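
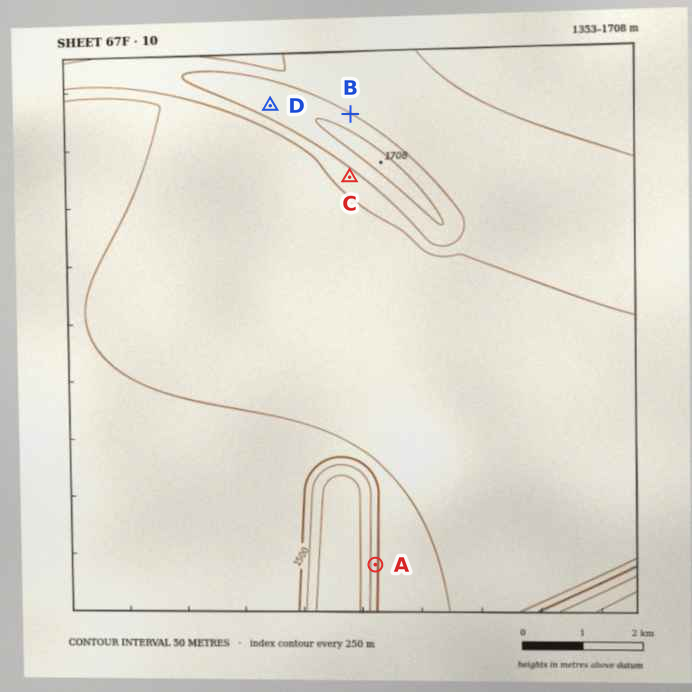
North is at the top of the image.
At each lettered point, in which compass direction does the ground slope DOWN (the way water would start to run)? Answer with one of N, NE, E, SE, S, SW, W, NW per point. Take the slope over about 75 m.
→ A W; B NE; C SW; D SW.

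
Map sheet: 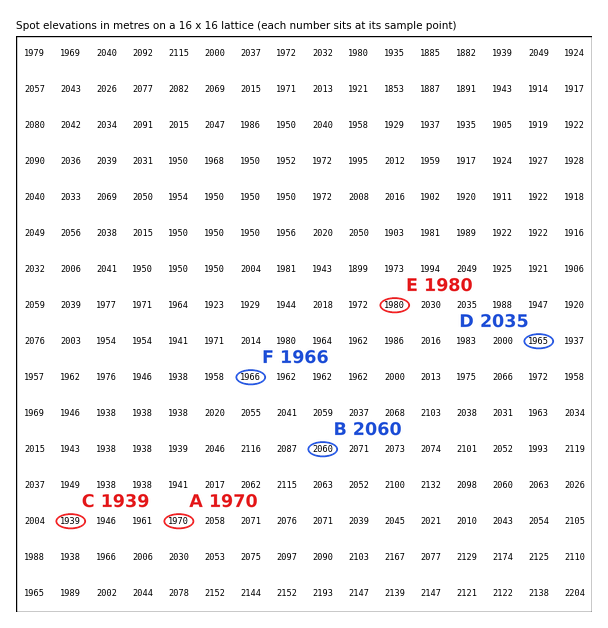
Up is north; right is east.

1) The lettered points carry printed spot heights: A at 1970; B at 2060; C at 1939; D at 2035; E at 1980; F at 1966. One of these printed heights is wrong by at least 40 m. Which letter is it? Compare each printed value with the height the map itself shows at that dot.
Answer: D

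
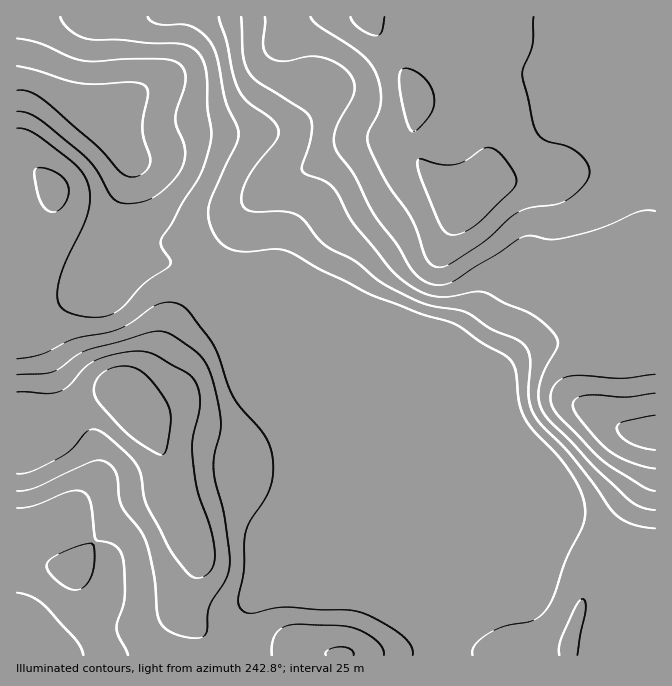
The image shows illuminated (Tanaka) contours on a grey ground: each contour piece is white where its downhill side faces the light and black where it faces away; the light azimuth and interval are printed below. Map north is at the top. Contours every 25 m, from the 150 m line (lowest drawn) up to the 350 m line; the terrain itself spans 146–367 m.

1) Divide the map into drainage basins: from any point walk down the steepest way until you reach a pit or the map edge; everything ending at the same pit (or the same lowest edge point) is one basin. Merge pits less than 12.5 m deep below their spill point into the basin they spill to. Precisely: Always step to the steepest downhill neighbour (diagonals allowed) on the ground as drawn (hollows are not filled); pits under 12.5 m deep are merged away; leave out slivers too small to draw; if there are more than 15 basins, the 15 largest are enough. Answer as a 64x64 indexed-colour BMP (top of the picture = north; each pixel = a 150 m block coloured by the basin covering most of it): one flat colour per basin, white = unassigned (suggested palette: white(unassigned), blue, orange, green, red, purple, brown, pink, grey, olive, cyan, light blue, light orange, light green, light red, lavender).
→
<image width="64" height="64" href="data:image/bmp;base64,Qk12CAAAAAAAAHYAAAAoAAAAQAAAAEAAAAABAAQAAAAAAAAIAAATCwAAEwsAABAAAAAAAAAA////ALR3HwAOf/8ALKAsACgn1gC9Z5QAS1aMAMJ34wB/f38AIr28AM++FwDox64AeLv/AIrfmACWmP8A1bDFACIiIiIiIiIiIiERERERERERERERERERERERERERERERIiIiIiIiIiIiIREREREREREREREREREREREREREREREiIiIiIiIiIiIRERERERERERERERERERERERERERERESIiIiIiIiIiIRERERERERERERERERERERERERERERERIiIiIiIiIiIhEREREREREREREREREREREREREREREREiIiIiIiIiIiERERERERERERERERERERERERERERERESIiIiIiIiIiIRERERERERERERERERERERERERERERERIiIiIiIiIiIiEREREREREREREREREREREREREREREREiIiIiIiIiIiIRERERERERERERERERERERERERERERESIiIiIiIiIiIhERERERERERERERERERERERERERERERIiIiIiIiIiIiEREREREREREREREREREREREREREREREiIiIiIiIiIiIRERERERERERERERERERERERERERERESIiIiIiIiIiIRERERERERERERERERERERERERERERERIiIiIiIiIiIhEREREREREREREREREREREREREREREREiIiIiIiIiIhERERERERERERERERERERERERERERERESIiIiIiIiIiERERERERERERERERERERERERERERERERIiIiIiIiIiIREREREREREREREREREREREREREREREREiIiIiIiIiIRERERERERERERERERERERERERERERERESIiIiIiIiIhERERERERERERERERERERERERERERERERIiIiIiIiIiEREREREREREREREREREREREREREREREREiIiIiIiIiIRERERERERERERERERERERERERERERERERESIiIiIiIREREREREREREREREREREREREREREREREREREiIiIiIRERERERERERERERERERERERERERERERERERERIiIiIhERERERERERERERERERERERERERERERERERERESIiIhEREREREREREREREREREREREREREREREREREREREiIhERERERERERERERERERERERERERERERERERERERERERERERERERERERERERERERERERERERERERERERERERERERERERERERERERERERERERERERERERERERERERERERERERERERERERERERERERERERERERERERERERERERERERERERERERERERERERERERERERERERERERERERERERERERERERERERERERERERERERERERERERERERERERERERERERERERERERERERERERERERERERERERERERERERERERERERERERERERERERERERERERERERERERERERERERERERERERERERERERERERERERERERERERERERERERERERERERERERERERERERERERERERERERERERERERERERERERERERERERERERERERERERERERERERERERERERERERERERERERERERERERERERERERERERERERERERERERERERERERERERERERERERERERERERERERERERERERERERERERERERERERERERERERERERERERERERERERERERERERERERERERERERERERERERERERERERERERERERERERERERERERERERERERERERERERERERERERERERERERERERERERERERERERERERERERERERERERERERERERERERERERERERERERERERERERERERERERERERERERERERERERERERERERERERERERERERERERERERERERERERERERERERERERERERERERERERERERERERERERERERERERERERERERERERERERERERERERERERERERERERERERERERERERERERERERERERERERERERERERERERERERERERERERERERERERERERERERERERERERERERERERERERERERERERERERERERERERERERERERERERERERERERERERERERERERERERERERERERERERERERERERERERERERERERERERERERERERERERERERERERERERERERERERERERERERERERERERERERERERERERERERERERERERERERERERERERERERERERERERERERERERERERERERERERERERERERERERERERERERERERERERERERERERERERERERERERERERERERERERERERERERERERERERERERERERERERERERERERERERERERERERERERERERERERERERERERERERERERERERERERERERERERERERERERERERERERERERERERERERERERERERERERERERERERERERERERERERERERERERERERERERERERERERERERERERERERERERERERERERERERERERERERERERERERERERERERERERERERERERERERERERERERERERERERERERERERERERERERERERERERERERERERERERERERERERERERERERERERERERERERERERERERERERERERERERERERERERERERERERERERERERERERERERERERERERERERERERERERERERERERERERERERERERERERER"/>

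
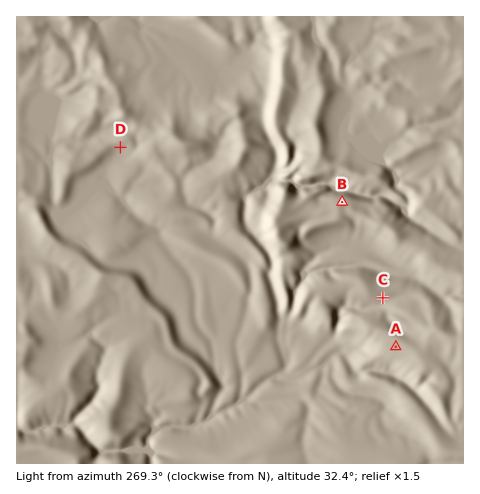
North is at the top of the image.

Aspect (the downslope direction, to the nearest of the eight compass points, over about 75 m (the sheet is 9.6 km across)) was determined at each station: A SW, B N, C S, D S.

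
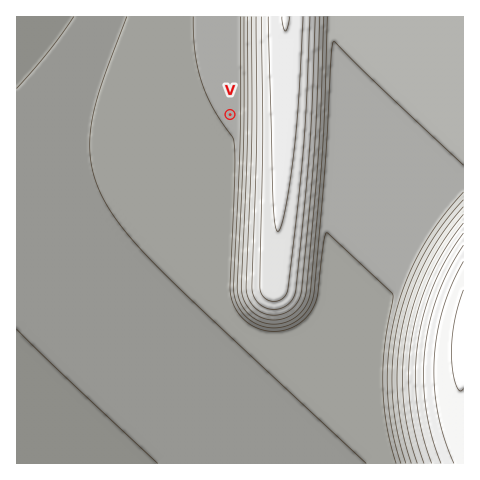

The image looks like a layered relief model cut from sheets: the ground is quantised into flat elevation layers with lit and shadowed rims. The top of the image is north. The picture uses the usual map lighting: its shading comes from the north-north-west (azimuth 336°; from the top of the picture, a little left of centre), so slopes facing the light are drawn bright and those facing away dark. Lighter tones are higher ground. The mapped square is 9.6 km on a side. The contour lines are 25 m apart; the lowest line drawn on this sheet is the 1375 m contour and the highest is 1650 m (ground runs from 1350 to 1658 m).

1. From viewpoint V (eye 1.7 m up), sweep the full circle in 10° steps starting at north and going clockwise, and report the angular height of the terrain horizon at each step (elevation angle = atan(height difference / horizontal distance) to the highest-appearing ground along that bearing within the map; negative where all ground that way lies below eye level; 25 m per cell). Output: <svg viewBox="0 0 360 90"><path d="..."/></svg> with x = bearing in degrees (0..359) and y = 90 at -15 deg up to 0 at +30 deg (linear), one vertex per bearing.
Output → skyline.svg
<svg viewBox="0 0 360 90"><path d="M0 60l10-4 10-5 10-3 10-4 10-3 10-2 10-2 10-1 10 0 10 0 10 1 10 2 10 2 10 3 10 4 10 3 10 4 10 5 10 1 10 0 10 0 10 0 10 0 10 0 10 0 10 0 10 0 10 0 10 0 10 0 10 0 10-1 10 0 10 0 10 0"/></svg>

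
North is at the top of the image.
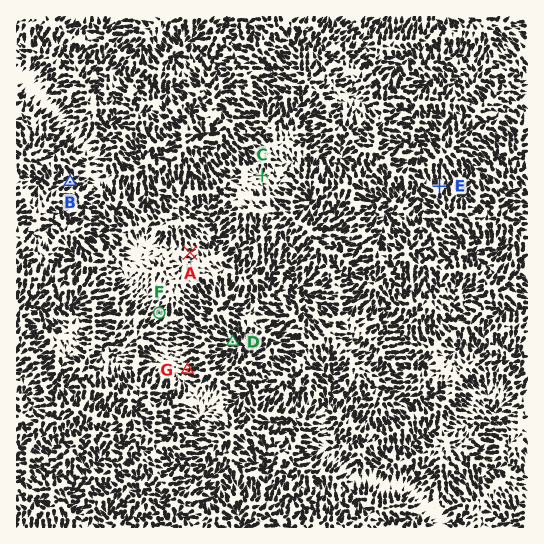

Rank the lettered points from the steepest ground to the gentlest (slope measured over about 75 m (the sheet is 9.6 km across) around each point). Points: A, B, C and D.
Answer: D B A C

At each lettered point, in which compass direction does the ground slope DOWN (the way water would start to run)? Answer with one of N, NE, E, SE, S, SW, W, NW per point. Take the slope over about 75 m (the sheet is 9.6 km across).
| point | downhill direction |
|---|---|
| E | N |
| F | NE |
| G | W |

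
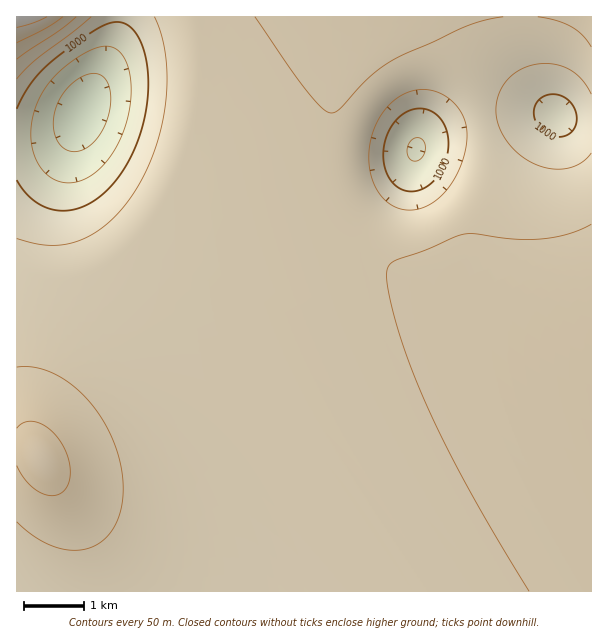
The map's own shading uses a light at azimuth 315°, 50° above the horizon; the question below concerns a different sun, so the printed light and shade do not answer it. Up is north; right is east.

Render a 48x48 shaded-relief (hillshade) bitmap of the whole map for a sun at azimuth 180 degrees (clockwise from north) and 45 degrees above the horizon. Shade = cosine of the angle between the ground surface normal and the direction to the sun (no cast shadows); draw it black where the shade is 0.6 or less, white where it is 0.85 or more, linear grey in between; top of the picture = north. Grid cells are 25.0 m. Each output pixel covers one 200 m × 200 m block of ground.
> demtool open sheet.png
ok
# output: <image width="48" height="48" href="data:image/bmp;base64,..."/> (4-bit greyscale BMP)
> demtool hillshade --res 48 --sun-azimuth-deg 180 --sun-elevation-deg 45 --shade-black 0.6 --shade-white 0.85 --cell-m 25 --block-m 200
<image width="48" height="48" href="data:image/bmp;base64,Qk32BAAAAAAAAHYAAAAoAAAAMAAAADAAAAABAAQAAAAAAIAEAAATCwAAEwsAABAAAAAAAAAAAAAAABEREQAiIiIAMzMzAERERABVVVUAZmZmAHd3dwCIiIgAmZmZAKqqqgC7u7sAzMzMAN3d3QDu7u4A////AHeIiHd3d3d3d3d3d3d3d3d3d3d3d3d3d3iIiId3d3d3d3d3d3d3d3d3d3d3d3d3d4iIiId3d3d3d3d3d3d3d3d3d3d3d3d3d4iIiId3d3d3d3d3d3d3d3d3d3d3d3d3d4iZiId3d3d3d3d3d3d3d3d3d3d3d3d3d4mZiId3d3d3d3d3d3d3d3d3d3d3d3d3d5mZiHd3d3d3d3d3d3d3d3d3d3d3d3d3d5mZiHd3d3d3d3d3d3d3d3d3d3d3d3d3d5mYh3dmZmZnd3d3d3d3d3d3d3d3d3d3d5mHdmZmZmZmd3d3d3d3d3d3d3d3d3d3d4h2ZmZmZmZmZ3d3d3d3d3d3d3d3d3d3d3ZlVWZmZmZmZ3d3d3d3d3d3d3d3d3d3d2VEVVZmZmZmZnd3d3d3d3d3d3d3d3d3d1RERVZmZmZmZnd3d3d3d3d3d3d3d3d3d0REVVZmZmZmZnd3d3d3d3d3d3d3d3d3d0REVVZmZmZmZmd3d3d3d3d3d3d3d3dmZkRFVWZmZmZmZmd3d3d3d3d3d3d3ZmZmZkRVVWZmZmZmZmd3d3d3d3d3d3ZmZmZmZlVVVmZmZmZmZmd3d3d3d3d3dmZmZmZmZlVVZmZmZmZmZmd3d3d3d3d2ZmZmZmZmZlVWZmZmZmZmZmd3d3d3d3ZmZmZmZmZmZlVmZmZmZmZmZmZ3d3d3d2ZmZmZmZmZmZmZmZmZmZmZmZmZ3d3d3dmZmZmZmZmZmZmZmZmZmZmZmZmZ3d3d2ZmZmZmZmZmZmZmZmZmZmZmZmZmZnd3dmZmZmZmZmZmZmZmZmZmZmZmZmZmZnd3ZmZmZmZmZmZmZmZmZmZmZmZmZmZmZmZmZmZmZmZmZmZmZmZmVVVVZmZmZmZmZmZmZmZmZmZmZmZmZmZlRERFVmZmZmZmZmZmZmZmZmZmZmZmZmZkQzM0RWZmZmZmZmZmZmZlVFVmZmZmZmZkMzIjNFZmZmZmZmZmZmZUMzRVZmZmVVVUMyIiM0VmZmZmZmZmZmZTIRI1VmZVVVVUMiIiI0VmZmZmZmZmZmVCAAAkVWVVVVVUMiIRIjRWZmZmZmZmZmVCEAATRVVVREREMyIhIjRWZmZmZmZmZmVDIhESRVVUQzREQzIiIjNFZmZmZndmZmZUREMjRVVEMzNFRDMyIjNFZmZmd3d3Z3ZmZmVEVVVEMiM2VUQzMzNFZnd3d3d3d3d4iHdmZlVEMzNHZlVUQzRFZnd3d3d3d3eJqpmHdmVURERYd3ZlVERVZnd3d3d3d3eau7upd2ZmZmZ5iIh2ZVVVZnd3d3d3d3eKvMy5h3d3iIiKqpmIdmVWZnd3d3d3d3eJvMy5h3eImqqbu7qph3ZmZnd3d3d3d3d4q7upiIiJqqqczMy6mHdmZ3d3d3d3d3d4iZmYiIiZqqqd3d3LqYd3d3d3d3d3d3d3eIiIiIiZqqme7+7cuph3d3d3d3d3d3d3d3d3eIiZmZmO//7ty6mHd3d3d3d3d3d3d3d3eIiJmZmO//7ty6mId3d3d3d3d3d3d3d3eIiImZiA=="/>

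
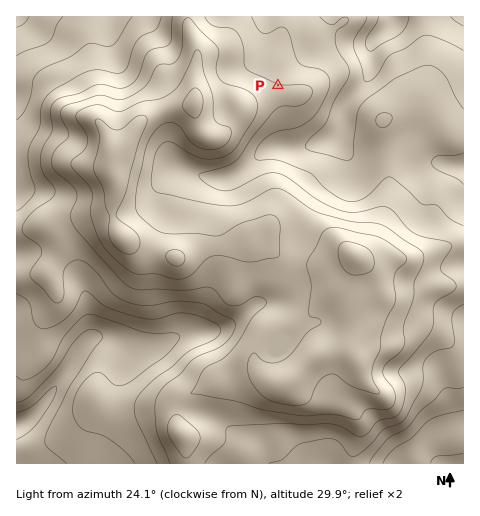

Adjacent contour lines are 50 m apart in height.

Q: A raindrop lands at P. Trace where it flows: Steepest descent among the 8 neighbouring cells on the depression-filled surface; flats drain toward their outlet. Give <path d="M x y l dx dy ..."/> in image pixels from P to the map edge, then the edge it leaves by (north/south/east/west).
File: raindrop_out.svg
<path d="M278 85l0-5 26-26 8-4 11-9 3-1 46 0 19-16 1-3 0-4"/>
exit: north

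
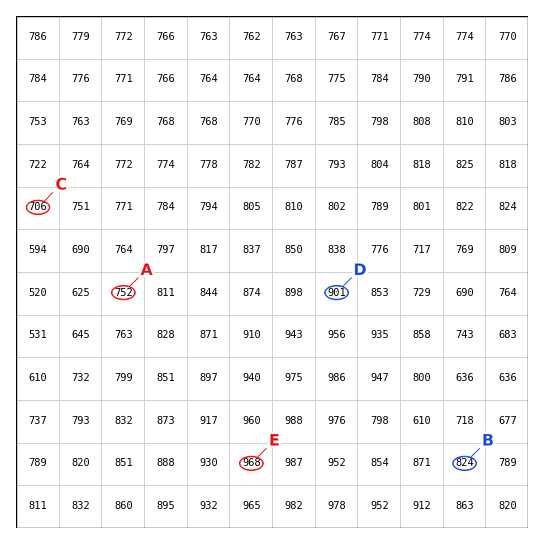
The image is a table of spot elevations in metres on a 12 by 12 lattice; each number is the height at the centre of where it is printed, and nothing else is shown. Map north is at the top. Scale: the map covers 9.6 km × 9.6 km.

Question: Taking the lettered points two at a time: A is below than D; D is above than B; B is above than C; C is below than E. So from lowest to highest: C A B D E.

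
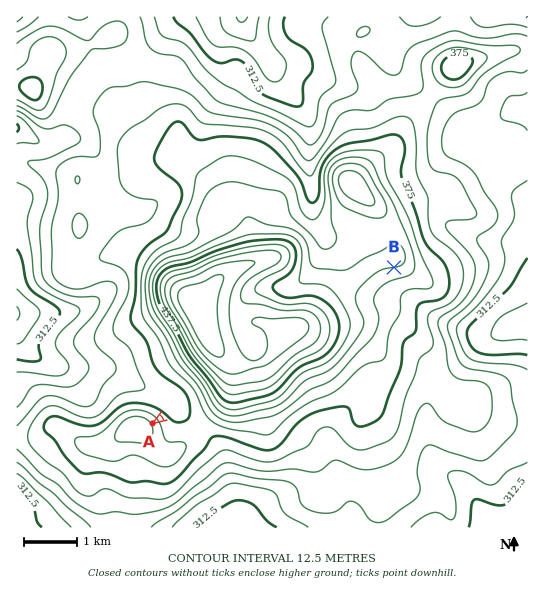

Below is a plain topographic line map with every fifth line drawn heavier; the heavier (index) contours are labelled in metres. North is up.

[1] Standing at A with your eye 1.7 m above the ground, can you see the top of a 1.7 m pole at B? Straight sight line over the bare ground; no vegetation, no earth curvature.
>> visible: false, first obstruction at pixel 202 391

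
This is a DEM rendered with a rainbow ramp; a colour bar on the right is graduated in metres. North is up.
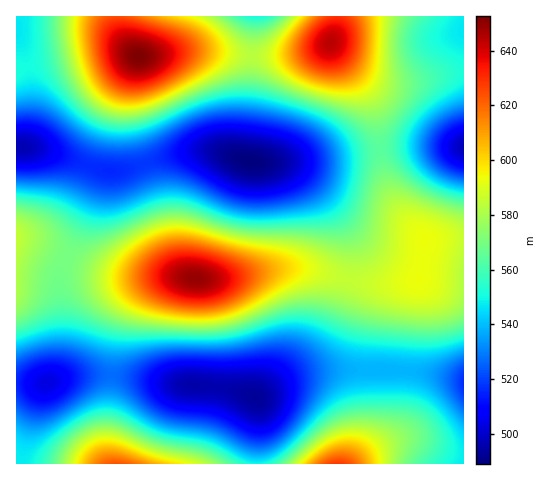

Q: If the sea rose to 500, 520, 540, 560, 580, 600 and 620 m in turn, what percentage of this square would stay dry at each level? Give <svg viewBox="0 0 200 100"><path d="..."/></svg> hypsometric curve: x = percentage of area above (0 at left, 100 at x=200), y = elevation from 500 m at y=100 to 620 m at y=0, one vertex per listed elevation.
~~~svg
<svg viewBox="0 0 200 100"><path d="M192 100l-24-17-30-16-38-17-40-17-32-16-13-17"/></svg>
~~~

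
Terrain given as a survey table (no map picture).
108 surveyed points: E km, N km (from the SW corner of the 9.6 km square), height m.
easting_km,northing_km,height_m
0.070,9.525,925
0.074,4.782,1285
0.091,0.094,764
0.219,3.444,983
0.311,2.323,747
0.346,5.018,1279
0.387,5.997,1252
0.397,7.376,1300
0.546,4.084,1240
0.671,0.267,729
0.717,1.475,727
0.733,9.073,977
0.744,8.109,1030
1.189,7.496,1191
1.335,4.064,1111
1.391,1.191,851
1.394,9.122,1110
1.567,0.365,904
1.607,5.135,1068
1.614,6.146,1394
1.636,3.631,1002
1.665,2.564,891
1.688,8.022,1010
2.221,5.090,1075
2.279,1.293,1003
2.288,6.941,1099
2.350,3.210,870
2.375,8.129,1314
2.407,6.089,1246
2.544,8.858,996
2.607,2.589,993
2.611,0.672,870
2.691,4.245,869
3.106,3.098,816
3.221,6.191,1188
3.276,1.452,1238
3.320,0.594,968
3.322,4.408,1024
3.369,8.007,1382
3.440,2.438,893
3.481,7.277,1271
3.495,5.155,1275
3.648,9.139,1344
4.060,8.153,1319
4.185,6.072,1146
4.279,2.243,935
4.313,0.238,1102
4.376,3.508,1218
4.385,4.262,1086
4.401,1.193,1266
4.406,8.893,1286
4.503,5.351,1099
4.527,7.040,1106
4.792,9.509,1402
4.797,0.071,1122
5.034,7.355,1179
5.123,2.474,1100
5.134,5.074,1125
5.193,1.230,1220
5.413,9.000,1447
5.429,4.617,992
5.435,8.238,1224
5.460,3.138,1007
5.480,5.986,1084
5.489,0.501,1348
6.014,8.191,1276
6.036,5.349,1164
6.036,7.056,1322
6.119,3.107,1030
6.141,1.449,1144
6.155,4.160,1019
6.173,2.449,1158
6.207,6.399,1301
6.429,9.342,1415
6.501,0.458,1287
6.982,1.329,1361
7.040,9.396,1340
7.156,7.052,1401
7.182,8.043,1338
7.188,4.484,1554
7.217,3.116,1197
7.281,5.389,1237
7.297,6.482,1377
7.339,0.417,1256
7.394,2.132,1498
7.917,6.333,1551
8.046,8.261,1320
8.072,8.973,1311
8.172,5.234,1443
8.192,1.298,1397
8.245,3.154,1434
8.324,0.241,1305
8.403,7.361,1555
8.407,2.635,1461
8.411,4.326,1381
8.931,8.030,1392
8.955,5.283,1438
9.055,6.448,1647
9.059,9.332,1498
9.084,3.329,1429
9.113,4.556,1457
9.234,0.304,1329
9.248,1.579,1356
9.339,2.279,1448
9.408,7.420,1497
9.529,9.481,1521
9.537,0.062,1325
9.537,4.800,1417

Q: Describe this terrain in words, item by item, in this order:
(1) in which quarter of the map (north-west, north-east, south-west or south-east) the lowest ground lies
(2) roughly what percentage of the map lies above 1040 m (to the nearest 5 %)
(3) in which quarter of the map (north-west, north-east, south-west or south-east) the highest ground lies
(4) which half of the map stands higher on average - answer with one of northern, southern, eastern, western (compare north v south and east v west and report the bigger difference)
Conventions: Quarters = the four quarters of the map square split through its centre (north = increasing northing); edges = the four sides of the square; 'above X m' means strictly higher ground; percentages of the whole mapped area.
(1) The lowest point lies in the south-west quarter of the map.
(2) About 75 % of the map lies above 1040 m.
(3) The highest ground is in the north-east quarter.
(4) On average the eastern half of the map is the higher ground.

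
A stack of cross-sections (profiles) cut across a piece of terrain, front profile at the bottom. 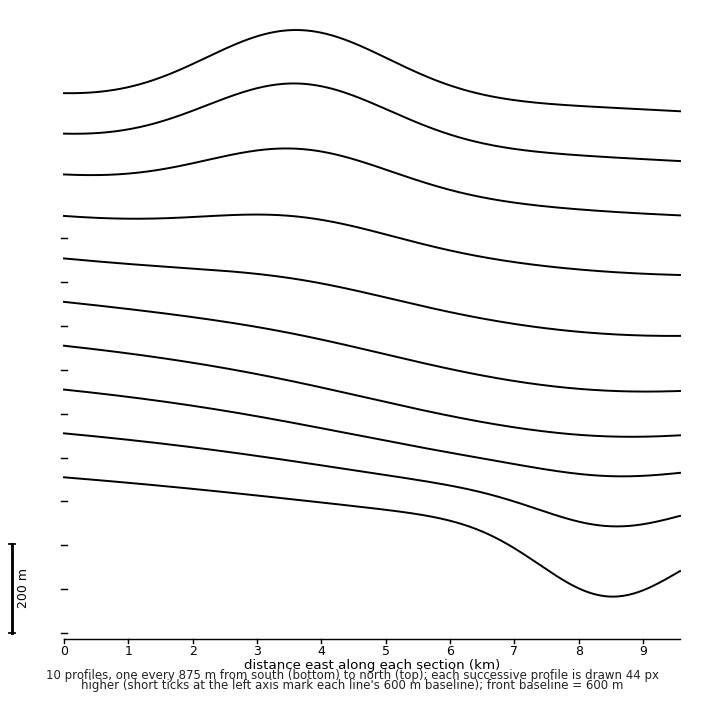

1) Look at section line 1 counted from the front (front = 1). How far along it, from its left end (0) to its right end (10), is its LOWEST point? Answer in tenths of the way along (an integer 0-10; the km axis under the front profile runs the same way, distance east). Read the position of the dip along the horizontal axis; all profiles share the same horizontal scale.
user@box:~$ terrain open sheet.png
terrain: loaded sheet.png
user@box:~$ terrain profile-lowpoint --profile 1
9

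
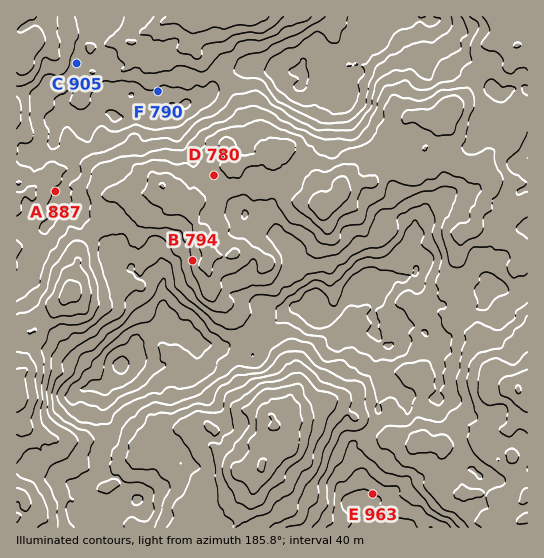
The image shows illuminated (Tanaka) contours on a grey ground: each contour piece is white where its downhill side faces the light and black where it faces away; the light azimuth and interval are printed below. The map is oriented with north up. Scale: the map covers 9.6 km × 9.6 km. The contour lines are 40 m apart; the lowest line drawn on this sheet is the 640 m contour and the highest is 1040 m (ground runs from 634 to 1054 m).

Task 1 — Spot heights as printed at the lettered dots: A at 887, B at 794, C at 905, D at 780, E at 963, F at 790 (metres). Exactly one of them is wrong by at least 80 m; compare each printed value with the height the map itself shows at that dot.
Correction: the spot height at F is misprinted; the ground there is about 930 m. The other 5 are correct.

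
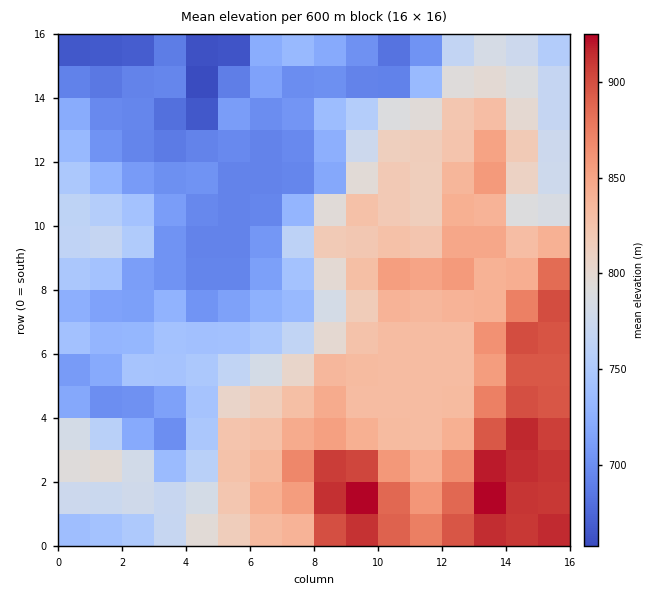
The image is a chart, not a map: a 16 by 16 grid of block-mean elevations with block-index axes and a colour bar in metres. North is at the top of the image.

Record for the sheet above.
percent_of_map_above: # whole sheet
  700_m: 84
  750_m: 62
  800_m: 44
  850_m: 18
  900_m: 7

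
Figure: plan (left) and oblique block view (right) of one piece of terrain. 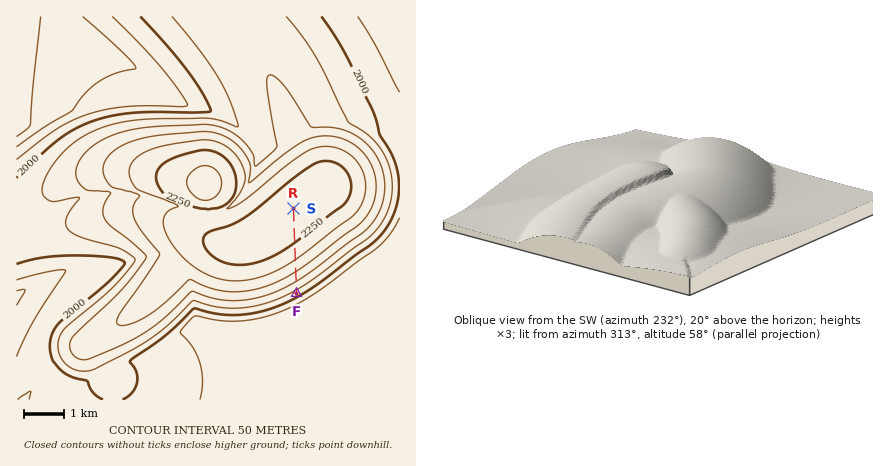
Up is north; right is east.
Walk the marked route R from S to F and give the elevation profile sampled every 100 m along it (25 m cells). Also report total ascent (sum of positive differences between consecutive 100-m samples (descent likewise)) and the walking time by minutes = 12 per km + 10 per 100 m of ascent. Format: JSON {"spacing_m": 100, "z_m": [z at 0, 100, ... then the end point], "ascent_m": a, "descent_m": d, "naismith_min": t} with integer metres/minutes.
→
{"spacing_m": 100, "z_m": [2285, 2285, 2284, 2282, 2279, 2275, 2269, 2263, 2255, 2246, 2236, 2224, 2211, 2197, 2181, 2165, 2146, 2127, 2106, 2083, 2059, 2033, 2026], "ascent_m": 0, "descent_m": 259, "naismith_min": 26}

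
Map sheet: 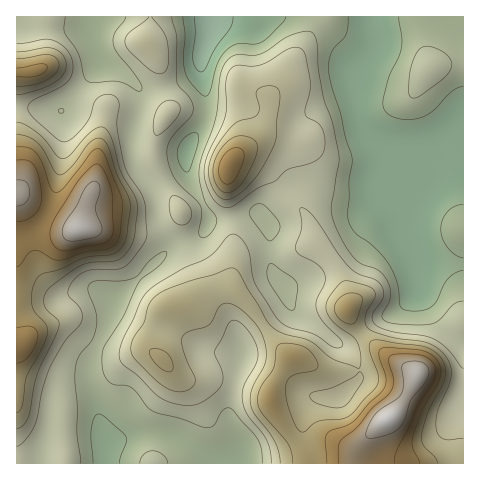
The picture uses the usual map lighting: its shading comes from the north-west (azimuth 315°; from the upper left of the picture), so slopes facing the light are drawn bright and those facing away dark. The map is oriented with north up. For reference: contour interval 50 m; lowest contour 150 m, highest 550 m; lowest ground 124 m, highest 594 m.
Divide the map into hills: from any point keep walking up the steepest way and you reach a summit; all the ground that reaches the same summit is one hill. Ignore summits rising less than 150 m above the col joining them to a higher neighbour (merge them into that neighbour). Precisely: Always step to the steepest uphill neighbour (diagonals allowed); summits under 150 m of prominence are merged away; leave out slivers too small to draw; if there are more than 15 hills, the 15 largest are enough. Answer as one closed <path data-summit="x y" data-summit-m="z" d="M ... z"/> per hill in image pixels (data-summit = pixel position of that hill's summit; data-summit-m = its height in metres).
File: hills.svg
<path data-summit="389 418" data-summit-m="594" d="M463 16l-174 1 16 3 14 8 21 20 11 14 2 5-1 11 8 47 4 7 24 23 2 6-4 19-10 9-22 5-20-1-37-9-18 10-16 16-1 6-10-3-25 6-18 1-5 12-5 6-31 11-37 37-19 14-5 26-15 30-4 12 2 18 15 55 0 23 359-1z"/><path data-summit="80 229" data-summit-m="583" d="M210 16l-194 1 1 447 88-1 0-22-15-55-2-18 4-12 15-30 5-26 19-14 37-37 31-11 5-6 5-10-3-12-18-36-2-22 17-29 3-11 0-16-6-34 10-31z"/><path data-summit="229 166" data-summit-m="484" d="M288 16l-77 1-1 14-10 31 6 34 0 16-2 8-18 32 0 17 4 12 16 29 3 10 18-1 25-6 10 3 1-6 16-16 18-10 37 9 20 1 22-5 10-9 4-19-2-6-24-23-4-7-8-47 1-11-2-5-11-14-21-20-14-8z"/>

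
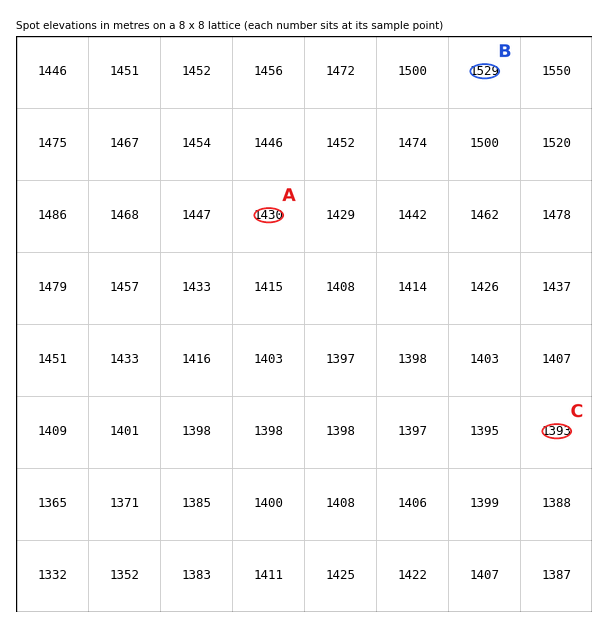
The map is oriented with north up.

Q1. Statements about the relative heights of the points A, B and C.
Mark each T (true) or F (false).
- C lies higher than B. F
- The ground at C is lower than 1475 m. T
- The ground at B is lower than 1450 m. F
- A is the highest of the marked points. F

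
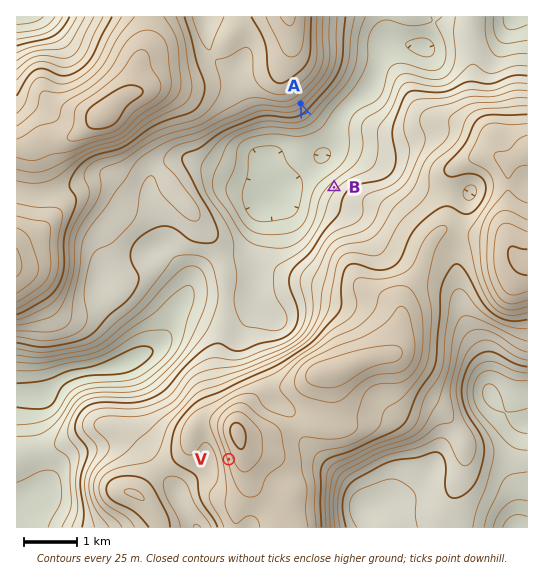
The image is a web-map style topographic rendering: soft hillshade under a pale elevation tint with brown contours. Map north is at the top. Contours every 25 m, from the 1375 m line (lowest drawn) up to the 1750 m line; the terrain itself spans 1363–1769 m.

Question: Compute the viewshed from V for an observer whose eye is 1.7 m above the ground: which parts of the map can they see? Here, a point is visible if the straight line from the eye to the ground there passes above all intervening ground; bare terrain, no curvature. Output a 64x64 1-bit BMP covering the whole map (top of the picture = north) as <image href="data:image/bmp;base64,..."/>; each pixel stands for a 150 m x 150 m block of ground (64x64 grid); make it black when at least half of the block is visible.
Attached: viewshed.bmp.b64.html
<image width="64" height="64" href="data:image/bmp;base64,Qk0+AgAAAAAAAD4AAAAoAAAAQAAAAEAAAAABAAEAAAAAAAACAAATCwAAEwsAAAIAAAAAAAAA////AAAAAAAAADgAAAAAAAAAeAAAAAAAAAD4MAAAAAAAAfjwAAAAAAAH+eAAAAAAAA/74AAAAAAAD//gAAAAAAAP/+AAAAAAAAfv4AAAAAAABgfgAAAAAIAAB+AAAAAAADAHgAAAAAAAMAOAAAAAAAAAAQAAAAAAAAAAAAAAAAAAAAAAAAAAAAAAAAAAAAAAAAAAAAAAAAAAAAAAAAAAAAAAAAAAAAAAAAAAAAAAAAAAAAAAAAAAAAAAAAAAAAAA+AAAAAAAAAD+AAAAAAAAAP8AAAAAAAAA/wAAAAAAAAD/AAAAAAAAAP8AAAAAAAAA/wAAAAAAAAD/gAAAAAAAAP+AAAAAAAAA/8AAAAAAAAD/4AAAAAAAAP/4AAAAAAAA//gAAAAAAAB/+AAAAAAAAB/4AAAAAAAAD/AAAAAAAAAH8AAAAAAAAAPwAAAAAAAAAfAAAAAAAAAH8AAAAAAAAH/wAAAAAAAA/+AAAAAAAAD/4AAAAAAAAP/wAAAAAAAAf/AAAAAAAAAP+AAAAAAAAAD4AAAAAAAAAHgAAAAAAAAAGAAAAAAAAAAIAAAAAAAAAAAAAAAAAAAAAAAAAAAAAAAAAAAAAAAAAAAAAAAAAAAAAAAAAAAAAAAAAAAAAAAAAAAAAAAAAAAAAAAAAAAAAAAAAAAAAAAAAAAAAAAAAAAAAAAAAAAAAA=="/>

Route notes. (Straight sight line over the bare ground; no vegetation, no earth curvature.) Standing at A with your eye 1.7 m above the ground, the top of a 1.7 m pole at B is visible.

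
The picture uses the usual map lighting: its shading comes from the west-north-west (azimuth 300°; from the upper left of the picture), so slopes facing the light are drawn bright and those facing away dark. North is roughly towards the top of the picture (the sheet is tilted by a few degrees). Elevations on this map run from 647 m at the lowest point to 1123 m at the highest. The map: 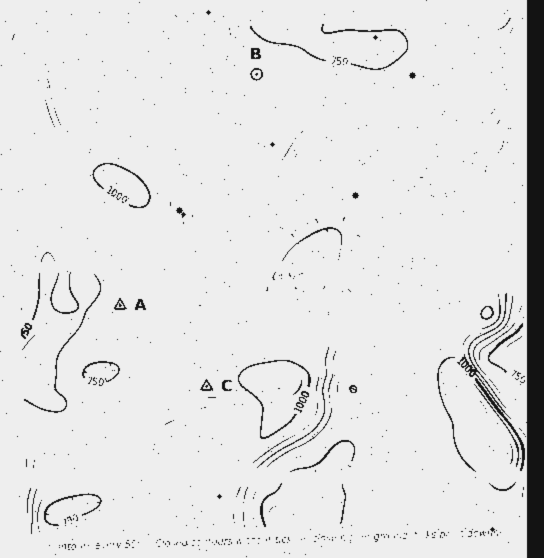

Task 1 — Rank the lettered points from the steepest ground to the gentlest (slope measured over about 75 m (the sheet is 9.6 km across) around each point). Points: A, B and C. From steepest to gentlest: B C A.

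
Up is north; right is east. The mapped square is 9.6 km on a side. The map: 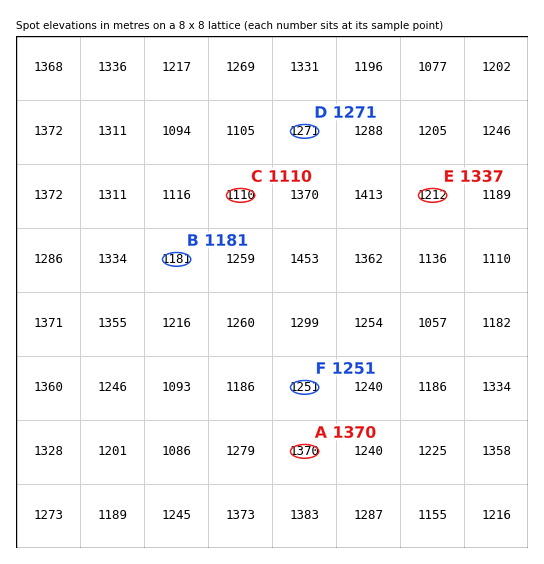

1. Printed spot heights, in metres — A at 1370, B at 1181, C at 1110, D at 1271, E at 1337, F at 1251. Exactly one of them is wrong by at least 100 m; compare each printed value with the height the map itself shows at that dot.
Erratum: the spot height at E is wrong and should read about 1212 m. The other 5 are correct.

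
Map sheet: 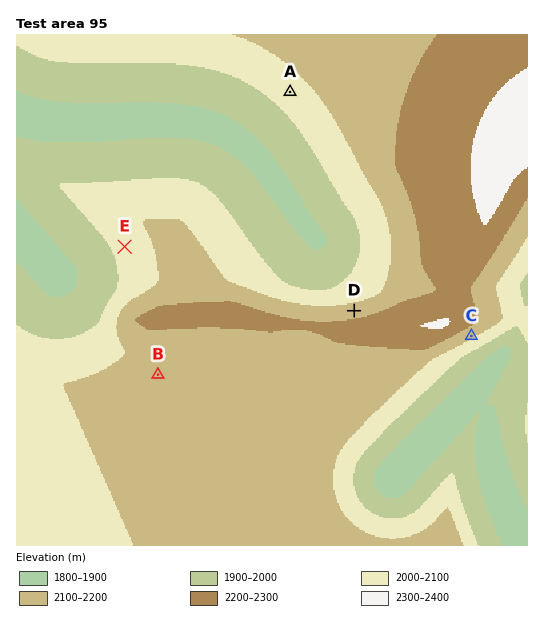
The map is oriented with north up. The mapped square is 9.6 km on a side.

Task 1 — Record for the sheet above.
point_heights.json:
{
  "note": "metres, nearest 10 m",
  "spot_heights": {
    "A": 2050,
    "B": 2110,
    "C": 2120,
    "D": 2150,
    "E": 2030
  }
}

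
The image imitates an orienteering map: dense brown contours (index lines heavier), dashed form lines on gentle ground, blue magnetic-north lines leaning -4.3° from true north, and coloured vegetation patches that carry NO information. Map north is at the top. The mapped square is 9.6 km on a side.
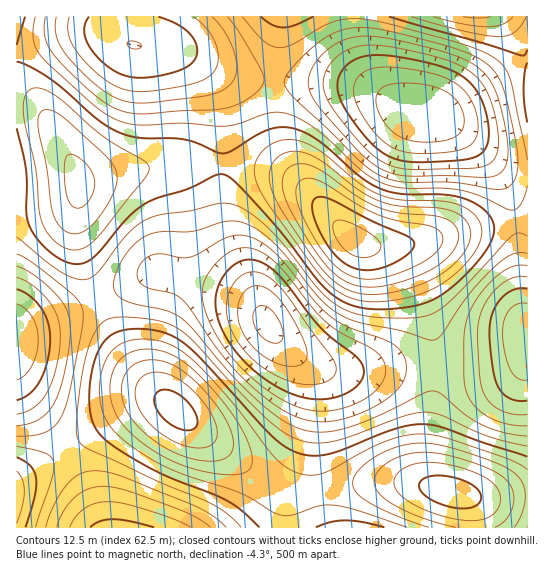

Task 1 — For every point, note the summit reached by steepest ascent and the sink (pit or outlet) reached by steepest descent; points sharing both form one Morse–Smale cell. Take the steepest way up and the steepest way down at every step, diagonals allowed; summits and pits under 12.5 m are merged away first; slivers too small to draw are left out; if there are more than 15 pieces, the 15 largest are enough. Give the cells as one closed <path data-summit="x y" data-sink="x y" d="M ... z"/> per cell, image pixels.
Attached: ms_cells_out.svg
<path data-summit="355 241" data-sink="427 114" d="M305 81l-30 1-2 23 4 32 10 24 13 20 33 40 25 22 16 4 31-2 52-13 71-13 0-46-15-2-10-4-57-46-16-6-20-4-35-19-14-5-24-4z"/><path data-summit="355 241" data-sink="267 325" d="M237 164l-16 1 0 44 3 16 8 24 19 37 8 21 17 30 26 22 13 6 19 6 103-3-1-21-8-32-16-45-9-16-10-6-27-3-12-5-21-19-17-22-25-22-25-9z"/><path data-summit="175 410" data-sink="267 325" d="M158 272l-61 27 18 38 17 28 9 12 42 40 83 64 20 11 12 1 16-2-2-32 5-73-5-16-36-33-17-27-14-11-35-14z"/><path data-summit="79 183" data-sink="267 325" d="M25 101l-9 1 0 112 11 1 28-6 14-5 10-10-3 16 1 31 8 29 12 29 4 0 48-24 9-3 72 20 15 7 16 14-36-83-4-21 0-45-36-1-27 2-63 12-16 6-3-13-28-51-11-12z"/><path data-summit="79 183" data-sink="134 45" d="M98 32l-16 0-19 4-47 17 0 48 17 3 11 10 20 32 12 24 3 12 79-17 27-2 36 1 2-9-2-48-6-21-8-12-14-14-14-8-21-5-25-2z"/><path data-summit="175 410" data-sink="117 527" d="M162 401l-15 2-26 12-54 35 21 41 13 36 184 1-1-34-78-58-33-29z"/><path data-summit="478 17" data-sink="427 114" d="M502 16l-148 0-1 13 10 37 10 17 12 12 22 14 16 6 7 0 16 6 57 46 10 4 14 1 1-113z"/><path data-summit="355 241" data-sink="527 337" d="M527 220l-70 12-44 12-28 3 16 5 11 18 19 55 7 43 53 0 20-5 13-10 4-10z"/><path data-summit="453 493" data-sink="267 325" d="M303 359l-2 0 11 11 5 16-5 73 1 28 2 4 52-8 43 0 26 4-7-8-2-13 2-44 7-39-1-15-101 3-19-6z"/><path data-summit="453 493" data-sink="527 337" d="M527 344l-3 9-7 7-14 5-25 4-42 0 0 14-8 51-1 32 2 13 8 9 28 8 20 3 43-4z"/><path data-summit="175 410" data-sink="17 337" d="M97 300l-71 27-10 6 0 41 3 8 47 69 48-32 25-14 15-4 13 1-35-37-17-28z"/><path data-summit="79 183" data-sink="17 337" d="M78 193l-5 8-10 6-18 5-29 3 1 117 80-33-9-21-11-37-1-31z"/><path data-summit="285 17" data-sink="134 45" d="M281 16l-163 0-1 11 4 11 8 6 50 7 58 25 37 5z"/><path data-summit="453 493" data-sink="351 527" d="M410 483l-43 0-52 8 1 11 7 23 2 3 151-1-3-20-8-11z"/><path data-summit="285 17" data-sink="427 114" d="M353 16l-71 0-5 27-2 38 72 3 22 5 20 10-16-16-10-17-7-21z"/>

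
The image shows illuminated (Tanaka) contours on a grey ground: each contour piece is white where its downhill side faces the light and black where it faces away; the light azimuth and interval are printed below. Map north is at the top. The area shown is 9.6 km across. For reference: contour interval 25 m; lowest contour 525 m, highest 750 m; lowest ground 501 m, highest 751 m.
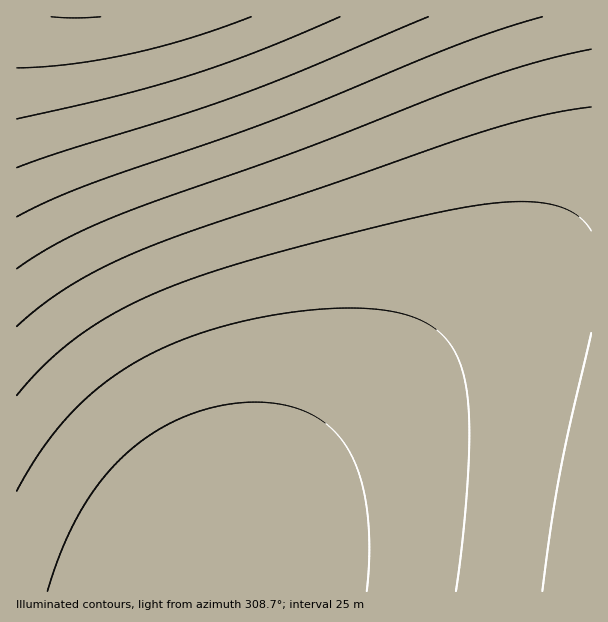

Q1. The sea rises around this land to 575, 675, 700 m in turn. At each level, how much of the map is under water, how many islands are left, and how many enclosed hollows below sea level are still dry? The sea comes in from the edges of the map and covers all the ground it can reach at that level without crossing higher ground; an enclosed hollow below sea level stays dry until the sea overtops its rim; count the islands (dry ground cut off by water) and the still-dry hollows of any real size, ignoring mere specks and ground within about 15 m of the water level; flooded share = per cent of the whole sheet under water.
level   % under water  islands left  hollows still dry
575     56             0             0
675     90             0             0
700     94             0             0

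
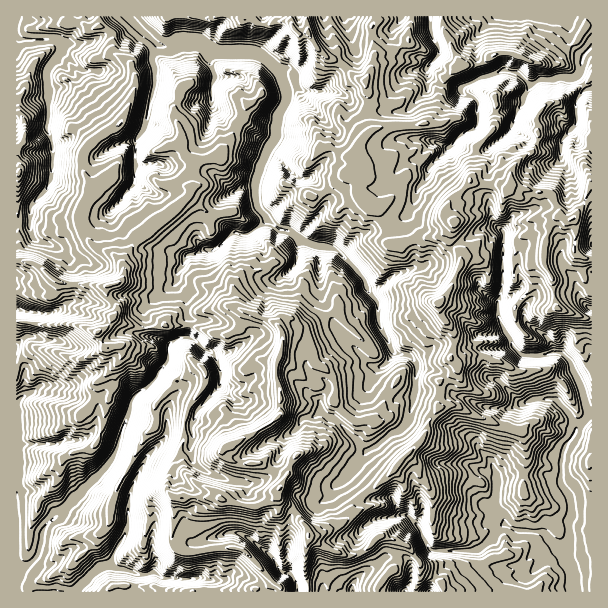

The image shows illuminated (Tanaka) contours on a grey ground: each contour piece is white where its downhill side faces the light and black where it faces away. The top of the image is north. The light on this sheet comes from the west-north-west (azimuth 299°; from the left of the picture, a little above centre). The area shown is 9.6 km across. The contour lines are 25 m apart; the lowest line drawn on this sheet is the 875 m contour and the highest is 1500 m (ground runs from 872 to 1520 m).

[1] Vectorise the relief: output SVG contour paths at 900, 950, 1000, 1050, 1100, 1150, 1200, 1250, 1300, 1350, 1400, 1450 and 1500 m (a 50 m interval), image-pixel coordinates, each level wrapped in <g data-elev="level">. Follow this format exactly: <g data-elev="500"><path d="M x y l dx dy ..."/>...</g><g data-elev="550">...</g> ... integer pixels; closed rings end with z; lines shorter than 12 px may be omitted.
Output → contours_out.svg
<g data-elev="900"><path d="M557 591l-2-4 3-6 1-5-10-9-3 0-12 7-3-1 2-13-6 0 3-14-3-5-14 1-6-7-3-1-3 2-4 8-8 3-10 7-31-3 25-4 9-5 7-9 0-3-5-2-2-2 2-11-5-6-1-6 4-4 6-1 3-3 1-22-1-8 1-2 9 11 1 8-1 22 8 8 6 8 4 1 6-2 11 3 7-6 8 0 8-6 0-4-9-12-7-20 2-2 6-2 0-5-4-7 1-3 17-21 3-14-5-9-9-9-11-3 5-2 10 0 20 21 4-2 1-5-5-19-11-30-7-7-16-1 8-3 9 0 11 9 12 23 7 22"/><path d="M591 421l-7 8-2 8-10 18-2 12 1 7 8 8 5 10 2 9-1 21-3 8 5 22 3 8 0 31"/><path d="M17 399l4-3 4 0-4 9 2 6 0 29 5 4-4 6 1 12-2 20 1 4 4 5-2 6 0 37 1 14 2 3 3-6 4-17 15-19 12-7 8-9 27-23 13-15 15-35-7 30-6 15-29 33-12 12-7 12-9 5-3 3-3 22-5 11 0 4-9 15 9 3 12-2 12 3 3 0 24-23 13-5 16-25-2 8-8 14 1 8 3 3 14 4 6 5-32-4-11 6-13 14"/><path d="M591 57l-7 19-6 5-8 2-9-1-7 2-14-1-12 8-3-8-7-7-8-3-12-1 5-4 2 0 5 2 9 2 8 7 4 2 9-5 9 0 9-2 14-1 3-4 0-17 7-6 9-13"/><path d="M32 17l5 4-11 6-1 3 2 2 32 2 10 4 6 6-6 6-2 6-4 3-1 5-6 3-5 7 1 10 2 8-5 36 1 6-3-1-3-5 2-18-3-12-1-23 2-9 11-15 0-4-5-2-24 3-9 12"/><path d="M142 17l22 19 4 0 9-4 20 1 6 1 16 10 36 1 9 4 17 14 9 3 1 3-3 3 0 3 5 15-1 11-8 16-2 21-10 15-6 14-6 24 2 16 14 19 11 4 0 1-8-1-4-4-11-3-3-7-7-8-3-13 0-13 4-18 9-20 5-7 3-23 8-15-2-12-6-13-9-9-9-4-36-1-5 1-3 4-13-13-14 1-12 4-12-1-3 4 3 9-1 14-11 36-1-2 6-34-1-14-3-9 0-10-4-5-7-4-25-24"/><path d="M578 17l-5 11-4 4-11-6-30-6-7 2-18-1-9-2-2-2"/></g><g data-elev="950"><path d="M542 591l2-7-2-3-15 8-23-5-9-8-6-10 25-9 0-3-7-5-3 0-4 4-9 1-11 5-48-5-6-4-11-26 2-1 3 3 10 17 4 4 25-2 7-3 2-11-3-9 3-7-2-6 1-18 6-5 10 1 3-2-2-5-10-6-6-9 2-1 12-3-2-12 17 6 9 5 3 5 1 6 4 5-4 10-1 14 9 11 3 1 4-2 8 2 4-6 6-3-10-29 5-9 2-12 6-7 2-6 10-6 0-3-4-6 5-9-2-3-8-6-10-3-17 4-3-1-1-5 12-8 25-6 6 5 8 9 6 3 1-3-2-9-4-12-6-7 0-9-4-5-5-2-15 2-18-1-11-9-4-11-5-7-4-16 18 28 8 7 15 0 13-6 14 2 10 12 15 32"/><path d="M591 429l-5 21-5 8-1 6 2 7 6 9 3 1"/><path d="M17 391l7-5 8 1 7-4 3 0 2 3-4 4-1 5-9 4-3 5 4 7 1 6-1 21 18 6-13 4-4 2 3 12-6 18 2 3 8 6-6 14 0 18 8-8 4-10 6-4 9-2 11-15 7-4 5-1 18-15 10-15 20-52 5-5 11-6 7-6 4-8 6-4-7 14-21 21-3 15-6 16-4 18-9 20-11 16-9 6-3 8-9 13-3 11-8 4-9 2-6 9-1 6 2 8 2 2 4 0 1 2-5 9-9 9-2 3 3 1 11-3 4 3 5 0 9-7 13-14 9-3 6-5 16-26 1-17 6-14 1 37-5 15-7 9 0 5 23 11 4 0 8-4 9 9 9 2 0 2-9 2-11-4-16 2-12-2-17-1-9 5-4 7-6 3"/><path d="M591 94l-4 0-5 3-6 10-1-6 6-15-12 1-8-1-6 2-15-1-9 8-4 11-8 7-6 10 4-19 0-6 6-11-5-6-15-5-23 7-13 7 1 2 9 6 3 4 0 3-3 8-1-9-2-3-13-4-5-4-1-6 2-3 23-10 14-5 9-6 17 5 11 9 8-4 10 0 18-4 2-3-5-13-19-15-12-5-4-6-8 3-11 1-18-2-12 3-1-2 2-7-9-3-2-3"/><path d="M591 70l-5 13 2 1 3-2"/><path d="M48 17l3 3-4 7 19 5 9 0 5 5 13 2 2 2-3 4-6 2-10 9 7 10 7 5-7 2-6-2-2 1 0 5-1 0-12-4-4 4 1 3 6 4 2 3-4 6-7 15 0 6-3 15 4 18-2 20-2 5-2 0-1-4 0-12-2-15-6-7-2-6 2-20-7-9 3-7 0-9-1-6 1-8 8-16-5 0-11 3-9 13-4 2"/><path d="M147 17l18 15 11-5 9 0 19 3 8 4 4 1 6 5 27-1 15 4 8 7 19 11 8 8 3 5 1 12 6 6-10 5-10 19-2 15 1 7-17 27-6 18-1 8 1 12 8 7 8 12 9 2 21 14 19 4 8 4 21 22 7 11 4 8-1 6-4-4-5-11-24-23-18-2-13-5-8 3-7-12-5-2-7-2-9-6-8 1-13 8-15-2-14 10 13-16 4-1 10 2 11-9-1-4-7-9-4-23 6-25 3-5 6-15 5-7 0-9 3-12 9-14-2-10-6-13-8-8-9-4-33 0-2 4 5 10-7 9 1 14-2 4-2 2-3-3-2-11 2-19-3-6-9-9-20 3-10-1-4 1-1 21-6 21-4 18-4 10-10 12-3 13-3-17 7-15 9-41 0-13-3-9 0-9-4-5-6-1-6-6-6-2-2-9-11-8-4-5"/><path d="M434 17l-1 10 2 15-6-10-1-15"/></g><g data-elev="1000"><path d="M295 591l1-10 3 4 0 6"/><path d="M401 591l6-4 1 0 1 4"/><path d="M423 591l5-4 3-1 5 5"/><path d="M475 591l-2-6-13-12-6-12-23-5-6-4-9-20-10-13-7-4 2-2 7-1 8 5 4 2 7 15 7 10 11-1 8-2 2-2-2-5 0-15 4-4 0-6 3-9-2-12 4-14 0-3-5-7 4-6 12-5-2-10 0-3 5-3 3 0 6 7 25 6 9 13 6 5 3-1 4-5 4-13 5-6 1-8 9-3-2-7 2-9-5-5-10-3-17 6-10-2-4-2 0-2 5-6 2-9 7 1 8-5 10-1 18-6 3 1 9 9 2 1 0-1-3-9-8-8 2-9-2-4-4-1-14 1-19 0-17-14 0-7-6-8-4-18 0-13 6-8 1-1 1 4 0 14 2 7 14 23 4 5 4 2 10 1 9-3 2-4-4-8 5 1 10 8 5-6 3 0 2 2 3 9 8 9 8 14 4 9"/><path d="M524 500l4-1 1-4-3-12-2-3-2 0-2 5-1 9 2 4z"/><path d="M17 385l3-3 3-11 3-3 1 1 1 8 2 3 3 0 9-3 13 6 3 3-5 4-1 5-1 1-14 5-2 3 5 12-1 21 17 4 9-2 0 1-6 7-19 5 2 10-8 17 4 3 8 1-3 12 2 2 15-6 11-18 7-2 5 1 16-12 9-13 8-22 15-35 3-3 10-3 8-7 3-8 10-10 2-17 10-4 6 0-11 9-1 15-11 18-22 22-1 15-6 14-4 18-4 10-14 23-2 6-8 5-2 7-9 12-1 4 1 8-7 5-14 5-7 9 3 3 11-2 4 2 1 2-12 18 2 3 8-2 15-14 9-2 7-7 13-20 1-17 4-15 6-12 8-9-6 29 2 19-2 15-9 21 13 7 6 5 12-10 5 4 1 8 3 4 30 6-30 4-12-3-16 3-12-3-15 0-8 6-4 5"/><path d="M17 307l7 4 0 1-7 1"/><path d="M591 98l-4-1-5 4-2 4-1 20-6 7-6 2 1-5 5-7-1-20 3-11-6 0-6-2-8 2-12-2-10 10-6 11-6 4-6 15-5 3-1-1-1-5 4-12 0-13 8-14-2-3-8-1-4-4-6 0-20 6-6 4 0 3 6 6 3 6-2 21-5 6-12 3 10-9 1-6-2-8 0-6-2-3-10-2-6-4-2-9 2-4 22-11 15-5 11-6 18 5 10 7 6-3 12 1 11-6 0-2-5-2-5-5-29-18-27-1-20 5-3-3 0-10-13-9-1-3"/><path d="M98 17l-8 6-6-1-3 1 3 9 5 2 13-2 3 2 1 2-9 14-7 3-6 7 5 5 16 1 3 2 0 3-6 7-12-1-9 8-6 3-2 7-11 16-6 18 5 15-5 38-12 15-9 5 0-2 8-12 3-6 1-23-2-7 0-9-6-8-2-9 2-15-11-10 4-9 1-8-3-12-5 5-8 3"/><path d="M152 17l4 4 9 7 11-4 9-1 21 4 6 3 6-1 3 5 3 2 25 0 20 3 2 2 2 6 6 4 6 0 12 13 6 4 4 16 10 8-8 4-4 6-6 3-5 6-3 9 2 18-12 17 1 6-6 2-3 4-6 21 1 13 2 3 5 3 3 8 4 5 8 1 22 15 23 4 12 10 23 28 5 9 1 6 5 7 0 29-4-7-3-17-12-14-3-10-12-14-14-11-13 0-15-4-4 2-5 10-2-12-6-10-22-10-6 2-5 5-6 2-16-1-18 14-6 1-9-4 3-5 9 0 4-2 15-17 6-1 8 2 9-6 0-3-7-9-4-18-10 0 10-11 0-8 4-6 1-8 8-18 0-4 6-5-1-10 6-13 8-11-2-8-3-9-10-10-9-4-29 0-1 2 2 3 10 5-15 12 1 22-7 5-9-14 4-25-3-7-9-6-6 0-10 2-12-1-1 16-2 12-6 12-2 14 2 6-18 21-1 13 3 6-4 9 0 9-4 5-6 1 5-9-1-28-1-6-5-3 0-2 4-4 7-14 9-37-1-14-3-7-1-11-13-9-8-2-4-11-11-9-5-6"/><path d="M436 17l0 13 6 17 1 6-8 9-6 4 0-1 6-9 1-5-11-19 0-15"/></g><g data-elev="1050"><path d="M293 591l-2-12-3-2-7-4-3-6 6 3 6-1 3 2 7 13 1 7"/><path d="M397 591l1-4 6-2 7-8 2 4 0 10"/><path d="M419 591l7-7 5-2 4 3 4 6"/><path d="M456 591l-5-6-4-10-9 0 0-12-15-9-9-20-10-12-3-2-12-1-2-1 7-5 4-4 10-1 9 6 6-6 2 14 4 11 5 7 6 0 2-1 1-9 3-6 0-11 8-15-2-6 1-21-8-7 17-14 1-6-4-9 0-3 8-3 7 0 21 10 18 4 14 8 9-13 0-9 7-5 2-7-9-3-18 5-14-3-15-8 14-5 2-4 0-6-5-7-6-6 0-2 6 0 10 8 6 2 32-10 3-3 5-9-1-2-3 0-31 0-15-11-8-3-1-2 5-6-2-3-8-4 2-5-3-15 1-6-2-9 6-6 3-7 4-17 4 29-3 6 1 10 7 14 10 13 5 3 10 1 5-3-2-5-10-11 1-1 2 0 16 6 6 5 6-5 6 1 5 4 2 10 8 6 3-8 3-1 3 1"/><path d="M17 337l10-4 8 3 0 2-6 1-4 3-2 6 1 7 9 5 6 9 20 9 10 8-5 6 1 4-2 2-16 4-3 3 5 12 0 8-3 6 2 4 8 3 12-5 13 7-3 3-10 1-6 5-13 4 0 9-5 12 9 3-1 8 2 2 8-6 9-15 7-2 6 2 12-7 7-7 26-66 3-2 11-2 7-6 4-10 8-7 2-18 15-6 9-1 10 5 6 8 8 4 0 2-6-1-12-9-8-2-4 1-8 5-1 16-11 18-11 12-11 9 0 15-6 14-1 7-8 23-14 22-2 8-5 4-8 15-1 5 1 10-12 11 2 2 12 8 12-11 8-13 2-16 5-18 16-27 5-5 3 0-4 15-7 23-1 9 2 16-1 17-4 10-1 5 5 5 9 3 5-14 1 0 4 7 8 9 2 8 18 6 16-1 4 4-3 3-7 2-31 3-11-2-3 3 5 4"/><path d="M17 304l19 7 4 3-23 1"/><path d="M591 103l-4-2-4 3-1 22-6 10-6 2-5 5-4 12-2-3-1-12 5-8 1-7 5-2 2-3-2-18 1-7-7-4-8 2-10-1-11 9-6 11-6 5-4 14-11 3-1-2 0-7 4-11-1-13 7-11 0-3-9-1-6-4-19 5-4 3 8 14-4 24-5 5-15 6-12 11-4 0 0-4 13-14 12-7 2-5-3-16-11-1-7-7-2-10 3-5 24-11 15-5 11-6 18 5 9 5 6-1 9 1 4-3-2-4-2-3-29-15-16-1-14 1-10 8-5-3-6-1-3-4 3-11-13-8-4-8"/><path d="M158 17l7 7 11-3 7 0 29 6 7-3 2 2 2 6 2 1 15 2 9-2 24 4 3 9 5 2 7 0 4 6 7 8 7 1 0 8 5 13 6 3 7 0 4 3 0 2-2 2-13 4-1 7-13 4-3 4-2 6 3 7-2 6 2 6-4 8-8 10 8 17-3-1-9-6-5 1-7 21 1 12 9 6 1 7 4 4 7 0 11 9 6 1 2 4 2 3 23 3 13 9 8 11 16 19 3 6 3 2 5 0 1 1-4 6 5 11-1 18 8 19 3 12 0 3-5-1-14-24-3-8-1-15-12-13-4-12-11-12-13-10-8 0-4 8-5-10-9-2-3 2-4 9-11 7-1-3 6-10-2-8-7-9-8-2-6-5-4-1-5 1-4 7-9 2-17-1-16 13-30 0 1-3 11-5 3-6 10 1 5-2 9-9 3-8 9-1 9 2 6-5-5-8-5-16-13 1-3-3 3-6 5-3 7-7-2-8 6-6 1-9 6-15 0-7 7-4 0-10 14-22 0-8-4-7-8-9-9-4-12-1-8 2 10 4 2 3-10 3-11 8-1 3 3 21-15 10-7-15-8-4 9-17 1-10-1-4-8-5-6 0-9 2-7-2-3 1-3 26-6 9-2 12 3 10-21 23 1 12 9 3-8 5-2 4-1 13-5 5-7 4-5 7-4 1 2-9 9-14 0-28-2-5-12 0-2-3 12-7 7-11 11-42-1-10-4-8-1-10-10-5-8-1-6-5-4 1-5 5-1 6 9 5 6 6 1 4-7 5-5 6-15 7-3 5-6 3-7 7-6 9-8 5-3 15 7 7-4 8 1 7-3 20 0 7-2 3-5 3-6 10-13 10-5 21-2-3-2-21 3-6 13-18 1-23-4-6 3-9-1-3-6-4-2-14 1-9-12-12 3-13-1-1-3 4-4 2"/><path d="M438 17l0 13 7 17 1 7-9 11-5 4-2 6-2 2-7-5-1-3 4-7 8-7 1-4-11-18-1-16"/></g><g data-elev="1100"><path d="M292 591l-2-10-12-8-12-22 6 2 12 14 6-2 3 2 9 17 1 7"/><path d="M347 591l1-6 8-7 2 1 0 12"/><path d="M393 591l2-6 7-3 3-3 5-11 3 1 4 15 2 1 8-7 4-11-1-4-10-10-7-17-6-4-8-9-19-2-5-2 3-3 14-6 1-6-2-7 2-1 8 9 7-1 8 6 2-3 1-9 3 1 5 7 0 15 4 10 3 3 1 0 5-23 7-13-3-27-8-6-1-3 3-3 8-2 7-7-3-22 12-6 60 15 6-3 1-11-13 2-15-5-8-6-10-3-7-6 0-1 7-2 14-1 3-3-2-9-14-9-1-5 2-3 16 1 8 7 3 1 16-4 15-8-24-3-15-11-14-5-1-2 8-4 0-3-15-6 0-2 6-3 2-3 0-6-4-6 3-6-3-7 0-6 8-4 4-8 2-29 3-11 3 6 2 41 1 2 4 0 1 1-1 5-6 6 1 10 5 11 9 13 6 3 9-1-1-3-12-14-2-6 2-4 6 7 24 9 10-3 12 6 9 0 6 2"/><path d="M17 330l10-1 9 2 18 9 1 1-10 3-12 1 0 3 15 16 20 13 6 2 4 5 0 5-4 4 2 6-10 4-6 1-4 3 3 10 0 8-3 6 3 1 10-3 6 4 15 0 2 1 0 1-8 9-15 4-9 7-1 3 0 4 3 3 9-6 22-2 8-7 11-30 7-13 7-23 5-4 10 0 5-2 3-4 3-10 9-7 1-7-2-11 19-6 10-1 10 6 7 7 8 3 3 3 4 20-10-14-8-4-11-8-9-2-8 5 0 14-5 10-7 11-21 19 1 18-7 11 0 7-8 23-14 24-7 21 0 18 1 2 5-5 8-32 14-24 7-10 8-8 9-5 3 1-1 4-10 17-2 9-8 19-1 11 4 16-4 26 3 4 3-1 4-14 3-5 2 1 5 21 12 15 14 6 17-2 7 5 6 1 6 5-7 3-35 3-4 1-2 3"/><path d="M591 311l-5-5 1-1 4 1"/><path d="M17 302l12 5 22 5 1 2-13 4-22-2"/><path d="M17 116l2 6-2 5"/><path d="M591 107l-4-1-2 1 0 21-4 6-1 10-4 1-4-3-3 1-2 4-2 18-10 1-1-2 2-6-3-18 6-9-3-5 0-9 2-2 8 4 2-2 0-9-3-12-4-1-15 0-10 8-6 10-6 6-2 12 1 4-10 1-13 5-2-1 1-2 5-7 4-15-3-6 0-11 6-7-11-7-5 0-13 5 6 17-2 7-2 12-2 5-5 4-13 5-12 13-11 5-3 0 3-9-6-6 0-2 12 1 9-11 12-6 3-5-3-14-10-1-9-7-2-12 4-6 26-13 13-4 11-6 9 1 21 8 11-1 0-2-27-14-14-1-16 3-3 3-2 7-3 1-7-6-11-6-4-11-12-12-1 6 7 23-7 7-1 6-5 3 0 8-4 3-3 8-2 1-5-13-6-3-8-2-2-3 2-3 10-5-3-6 2-1 3-1 6 1 4-5-12-16 0-18"/><path d="M188 17l24 6 12-2 2 2 0 6 8 3 8 0 7-2 20 4 9-1-1 8 2 3 3 1 5-2 3 1 4 9 6 7 8-3 1 2 0 12 5 11 4 1 11-3 2 1 0 6 5 5-7 5-11 4 0 11-1 1-9-3-9 4-2 3 1 3 4 6-3 6 2 8-3 9-5 3-4 7 4 8 10 12-5 1-19-10-4 7-3 9 2 11 2 3 7 1 0 8 2 3 8 1 10 9 11-1-2 7 2 3 21 1 10 8 7 2 3 9 14 16 9 14 5-1 9-6 3 1-10 16 2 9 0 23 8 15 3 9 3 3 10 4 3 7-10-4-16 3-5-15-12-19-2-18-11-14-3-10-10-12-14-9-4-1-2 2-2 10-3 3-5-7-1-9-3-2-6 2-4 6-11 10-8-1 1-4 7-11 0-4-9-11-12-7-5 0-1 7-2 2-6-1-9 2-16 0-14 11-9 1-16 0-12 13-2 1-1-2 0-3 3-7 1-9 3-4 11-4-3-6 3-4 4-1 6 5 8 1 9-8 0-8 3-2 22-2-5-17-2-3-18 1-4-2 6-9 0-8 7-2 3-3 2-8 7-6-1-9 6-14 0-9 7-5 1-10 15-19-1-10-4-7-5-4-11-4-2 11-11-1-11 7 0 5 4 16 0 3-6 8-8 2-8 9-3-2-1-12-4-8-2-1-5-1-4-4 5-12 7-7 0-11-3-2-6-1-17 3-4 14 0 7-6 9 0 5-2 7 4 9 0 3-7 4-14 14-2 5 1 7 15 3 4 3 0 2-8 0-10 4-3 8 5 10-7 1-4 5-7 2-6 8-13 6 0-4 18-27 0-27-3-4-18 4-3 0 0-3 9-9 10-6 7-9 11-40-1-11-5-7-1-6-3-1-3 1-1 18-10 12-16 15-14 7-5 6-5 3-8 0-1 2-2 7 6 2 2 3-2 6-5 7 1 6-2 33-7 5-6 10-9 3-3 5 0 9-4 6 2 9 12 7 2 3-2 1-21-4-3-3-4-10 0-27 14-21 1-21-6-8 6-6 0-3-5-6 0-6-5-15-8-7-3 0"/><path d="M359 17l-11 14-6-4-6-10"/><path d="M406 17l-4 5-4 2-1-7"/></g><g data-elev="1150"><path d="M290 591l-2-9-11-7-8-14-14-16-1-4 16 7 12 14 2 1 3-4 7 5 9 20 1 7"/><path d="M318 591l3-7 3 0 5 7 3-8 7-7 24-9 8-1 2 1 0 3-8 14-1 7"/><path d="M389 591l4-10 8-2 2-3 5-15 3-1 3 3 6 13 5-7-1-8-6-7-7-15-6-3-10-11-20-1-12 4 0-3 9-10 17-6 1-5-6-6 2-3 4-4 6 1 3 8 3 2 11-4 3-7 3-1 9 10 4 8 7-10 1-9-5-16-5-8-1-6 3-3 11-4 2-3-1-5 0-12-2-7 14-9 20 3 9 0-15-12-6-9 6-2 10 2 10-2 1-4-12-8-4-7 1-5 7-7 27 5 5-1-3-4-11-8-19-7 0-3 7-5-5-3-8-1-2-5 0-2 11-4 2-4-7-8 5-4 1-3-5-6 1-6-4-5-1-3 2-2 12 5 4-7 6-47-5-9 1-2 7 1 4 4 0 29 2 27 2 1 11-1-1 3-12 15-1 3 3 11 12 17 3 1 2-1-9-12-1-9 2-6 6-6 2 0 0 8 2 6 15 7 5 1 13-2 11 2 16-1"/><path d="M17 325l12 1 28 8 8 4 4 4 2 5-2 1-16-1-6 1-1 3 26 21 9-1 6 4-3 12 1 12-4 5-11 6-1 3 1 9 8 4 12-3 8-7 1 4 1 11-8 15 1 2 3 0 3-4 2-10 6-10 5-14 4-6 8-23 7-5 15-1 3-6-2-7 6-6 5 0 2-2 0-7-8-9 1-2 17-1 9-4 10 0 11 5 7 7 13 7 5 24-3 13-4 2-2 0 1-17-7-13-22-14-5 0-6 4 0 13-3 10-6 6-3 5-19 19 1 18-3 6-5 6 0 6-5 17 1 2 14-14 12-8 3-4 3-12 1 1 2 11 0 7-11 21-7 18-7 11-1 16 6 12 5-4 3 4 3 30 3 6 9 10 15 6 10-2 12 1 6-2 8 7 7-3 3 1-1 12-12 8 1 1"/><path d="M591 314l-8-5-3-7 1-3 1 0 9 3"/><path d="M17 298l12 5 15 5 15-1 2 2-5 7-5 2-12 2-22-1"/><path d="M17 202l3-2 11-20 2-16-1-5-6-6 0-3 7-4-3-6 0-8-4-7-3 0-6 11"/><path d="M591 121l-2 2 0 8-3 6-1 10-7 4-6-2-2 1 0 8 2 12 0 4-6 2-6-4-9-1-4-3-3-6 7-4 1-3-1-6-3-6 3-9-2-17 3-4 3-4 8-1-1-9-14-2-12 10-10 13-1 11 4 6-1 2-15-1-21 8-1 0 0-3 11-14 2-12-5-4 3-8-1-6 1-6-7-4-7 4 4 18-4 6-2 11-3 4-6 5-11 4-5 8-8 7-16 8-9 9-2-2 0-3 12-18-10-7-3-3 0-2 7-1 14 3 9-11 13-7 1-3-4-10-10-2-8-5-4-7-3-1-3 0-6 4-17 5 0-2 5-11-1-4-8-4-9 2-3-2-3-10 10-10-1-5 0-3 3-2 10-2 4-3-7-12-1-11-2-3-4 3-14 15-4-1-6-8 7-10-1-3"/><path d="M450 74l6 0 11-5 3-3 0-2-9-6-5-1-6 9z"/><path d="M492 56l2 1 4-3z"/><path d="M214 17l1 1 9-1 4 2 3 2 1 6 5 2 5 0 7-2 20 5 9-3 3 1 1 3-1 8 9-1 10 16 3 0 3-3 3 1 3 6 1 9 4 5 6 1 7-1 5 1 3 11 9 9 0 3-12 0-11 6-1 4 4 12-1 2-6-1-8-5-3 0-4 3 2 7-3 6 1 6-2 12-8 6-1 6 9 12 10 0 1 3-1 3-14 3-18-9-4 5-2 9 4 6 9 1 0 12 6 2 11 9 4 0 12-5-4 12 1 2 6-1 14 2 9 8 10 1 2 11 22 27 12-5 11-1 4 1-1 3-12 8-4 6-1 3 3 10-2 15 1 11 9 10 0 8 15 6 7 13-4 29-3 10-5 10-1 1-1-15 3-14 0-18-6-4-7 0-15 9-7 3-9-7 0-4 9-1 4-2 2-4-2-6-14-24-2-12-6-5-1-7-6-8-1-7-7-10-11-6-3 0-1 1-5 14-3 4-4-3-6-14-3-3-11 5-4 9-8 0-7 2-8-5 0-3 13-12 2-6-10-11-5-2-1 7-3 3-9-5-23 5-6-1-10 8-8 4-16 2-8 6 0 8-6 7-12 2-4-2 0-6 2-6 1-22-2-6 1-3 10-5 12-16 4-3 5-1 7 1 2 3 3 7 3 1 3-2 0-9 3-4 15-4 5-3-1-5-3-1-15 2-4-1-5-4-1-4 8-12-2-13 9 1 3-2 10-12-1-7 7-27 5-6 4-9 15-16-1-9-6-7-5 0-4 11-3 0-9-4-8 6 0 4 5 13 0 5-9 13-9-1-6 9-9 4-3-3-3-17-15-16 4-12 8-7 1-5-1-1-5-1-11 4-4 7 0 9-6 6-2 11 4 12 0 4-8 4-15 13-1 4 1 3 21 4 4 5 0 3-5 4-5 0-6-2-9 3-2 4 1 3 10 12 1 3-4 1-10-1-5 6-7 1-6 6-15 10-6-2-1-6 22-30 0-25-2-2-4 0-20 7-4 0-2-4 10-12 10-7 6-2 8-9 8-28 1-9-1-2-1 1-23 28-28 20-9 14-1 23 1 9-1 10-6 6-5 12-7 5-1 4 3 8 0 8 9 4 4 7 1 8 4 4-2 3-4 4-7-5-36-11-6-8-3 2"/><path d="M367 17l-4 9 0 7-3 11 1 9-1 3-3 1-6-3-4-9-14-18-3-1-4 4-2-1-7-12"/></g><g data-elev="1200"><path d="M288 591l-1-7-11-8-11-16-16-17-14-10 7-1 10 3 11 7 7 0 11 14 1 0 6-8 3 10 5 5 9 21 1 7"/><path d="M312 591l0-10 3-11 6-6 9 1 21-1 23-9 12-8 18 3 9 4 1-2-1-6-3-4-16-9-5-6-14 1-8 5-8 7-4-3-1-4 3-8 10-10 18-9-2-3-8-5 12-9 9-2 3 2 2 6 3 1 6-4 1-10 2-2 15 10 3-1-8-34 12-8 2-13-1-9 2-3 14-11 10-2-1-5-11-8 0-5 20 0 3-1-4-18 7-8 2-10-6-6 0-4-2-3 0-6-4-8 2-2 11 1 3-3-7-9 1-3 5-3-5-6 1-5-4-4 2-14 2-1 4 0 2 6 5 3 3-1 2-4 5-43-1-3-7-8 2-7 11 2 6-1 1 2 2 7-3 12 3 39 3 2 2-2 2-8 5 4 4 7-3 10 11-5 2 1 1 8-5 10 2 5 12 7 9-2 30 1 3-2-1-1-12-9-5-8 0-6 3-12 1 0 7 6 4 7 4 1"/><path d="M379 591l10-13 9-6 0-5-2-2-4 0-5 4-12 16 0 6"/><path d="M17 270l7 6-2 5 3 7-2 6 7 5 20 6 16-5 9 0-6 6 1 6-1 2-15 6-15 4 28 9 14 12 1 3-3 3-7 2-10 0-2 1 6 6 11 6 12 0 3 4 5 2-1 3-6 6-1 5 7 6 11-2-1 11 2 3 4-3 1-6 6-8 2-9 8-6 15 0 2-4-3-8 9-9 6 0 0-3-2-3-11-7-1-2 1-1 10-2 15 0 7-3 12-2 12 7 8 6 22 10 0 2-6 4 0 2 2 13-1 18-1 2-7 1-15 13-2-1 13-21 1-9-2-6-4-9-18-12-6-1-5 4 0 12-2 9-7 6-3 6-18 20 2 16-6 14 4 0 8-4 4-22 3-4 6-4 3 8 1 24-5 17-15 31-7 8-1 6 2 5 6 4 6 7 2 11 0 22 3 8 3 4 7 5 10 3 32-4 7 2 11 0 9 9 4 8 0 1-6 3-5 8 1 1"/><path d="M591 251l-4-3 0-5 1-10 3-5"/><path d="M17 191l1 1 3-4 8-18 0-8-6-5-2-4 1-4 5-6 0-9-1-3-3 1-3 8-3 3"/><path d="M591 159l-3-3-4-2-9 5 3 17 0 4-3 4-5-1-4 3-6-7-14-2-5-4-2-6-3-5 10-9-4-7 4-11 0-10-3-8 11-15-6-2-11 9-7 11 1 5-2 6 4 7-2 5-4 1-8-3-7 0-24 11-3 0-2-2 2-4 15-18-2-7-6-1-9 15-15 9-1 8-9 4-3 8-8 1-10 5-8 12-12 11-1 0 0-7 6-10-1-9 9-11 1-4-9 1 0-8-9-3-5-4 3-2 15-3 18 1 9-8 12-6-1-5-3-3-17-1-7-4-15 3-12 6-18-3 2-3 8-4 3-7-1-2-9 1-6 0-2-2-3-19 4-14-3-6 1-6-12-10-2 0-7 21-5 6-6 0-12-9-1-9-2-4-3 0-4 2-9-8-5-7-5-16"/><path d="M117 126l3-1 2-5z"/><path d="M408 42l2-1-2-4-1 2z"/><path d="M371 27l1 1 2-2 0-4-3 3z"/><path d="M237 17l2 6 3 2 7-2 20 6 9-2 6 1 2 7 7 4 7 12 6-4 2 1 9 14 9 4 10 1 6 4 5 15 7 3 4 12-2 6-6 4-3 0-8-7-4 3-2 9 2 7 5 8-2 4-23-8-3 2-5 24-6 8-1 3 3 6 3 1 15-7 1 4-3 6 1 6-1 5-22 2-15-7-1 2 0 3 13 4 2 3-1 8 1 3 13 9 6-1 8-9 4-1 3 3-3 12 2 3 6 3 10-1 8 8 4-2 13 3 0 3-5 4-1 5 17 18 6 4 5 1 15-1 7-4 8 2 6-2 2 3 0 3-4 4-12 3-6 6-7 3-2 3 5 14-2 6 1 4-3 6 2 8 6 4 16 18 4 2 4-2 2 2-5 15 4 9-7 4-1 5 1 3 5 6-1 4-4 8-8 24-5 7-8 6-14 6-9 9-17 12-17 18-10 6-6-1 0-6 6-6 17-26-1-7-13-18 25 17 8-4 21-15 3-6 2-12-2-2-4-1-1-3 11-13 3-14-1-3-2-1-9 4-23 30-10 2-8-5-1-4 1-20-3-7 2-8-10-9-7-9-7-15 1-8 2-1 3 1 21 17 8 5-9-12-7-8-3-9-1-9-6-9-5 4-1 8-2 3-3 2-4 0-10-5-13-12-9 2-9 0-16-3-4-2-9-13 2-5 6-3 0-1-6 0-6-4-7-1-8 3-6-3-4 3-9 14-12 3 0 3 4 4-1 3-13 12-3 5 1 4 5 5-2 1-7 0-3-1-2-9-3-4-17 1-12 3-6 4-6-4-1-3 4-8-2-6 6-4 1-3-2-14 3-19-3-6 1-2 10-6 40-36 7-10 6-6 0-6-7-8 1-7 4-3 7 0 9 1 3-1 3-5 0-12-3-3-6 1-7 6-8 3-13-2-3-3 0-8-3-9-4-7-4-4-1-1-1 2 2 10-2 6-22 12 0 2 5 1 13-2 5 1 9 12-1 4-10 9-12 3-8-1 3 7 12 6 1 3-11 8-12-1-7 8-15 8-9 12-6 1-15-3-5-6-1-4 5-14 25-25 0-17-5 2-21 13-3 0-7-7 1 12-1 10-9 20-1 9 10 25 19 18-1 3-8 5-7-1-8 4-9 0-33-19-15-3-4 1"/><path d="M271 17l-8 5-7-5"/></g><g data-elev="1250"><path d="M257 591l3-3-5-1-4 1 2 3"/><path d="M285 591l-1-7-9-6-12-17-14-15-15-8-16 0-2-1 1-3 10-6 15 0 12 4 7 6 6-2 6 1 5 12 3 2 4-11 5-1 2 4 2 14 4 4 5 15 3 3 9-21 3-2 14 4 18 1 21-10 10-9 14-2-5-2-4-8-8 1-7 5-9 11-8 3-3-1-4-7-5-5 21-24 12-7-1-2-9-1-1-2 4-4 25-16 11 1 2-11 5-5 6-2 1-11 10-12 3-9-1-9 1-4-3 2-12 16-25 21-28 31-27 20-9 1-9 5-4-2-7-6-2-7 7-21 5-7 6-4 10-10 10-15-8-14-14-7-7 1-8-2-7 4 0-8 11-6 3-7-2-6 1-2 12-2 1 8 3 6 8 4 20 14 10-1 8 3 7-3 3-5-7-7-20 4-12-9-6-45-12-10-7-17-4-13-3-5-16-13-24-4-7 3-5-3-7-2-10-11-5-10-9-2-3 5-2 9-7 3-15 18 12 5 6 7-3 2-17 3 0 2 10 9 10 3 6 4 3 0 9-4 5 2-8 12-8 6 1 18 5 6-3 7 4 6-15-3-17 15-9 17 0 7-2 2-3-12 3-14 18-24 3-12-6-13-18-12-5 1-1 5 1 12-3 10 8 4 1 4-7 16-5 35-6 15-14 29-8 8 0 3 9 9 6 8 1 12-1 21 3 9 5 4 6 3 9 2 30-5 20 2 7 4 15 15 7 12 9 3"/><path d="M434 413l1 1 3-1 7-6-8-5-2 3z"/><path d="M438 384l3 1 3-5-1-2-7 2z"/><path d="M17 264l13 5 5 4 5 12 5 6-3 5 1 1 4 3 5 0 11-7 11-2 12 6 5 5 0 1-10 5 3 6-1 1-21 5-7 4 1 2 17 6 16 13 0 5-11 7-1 3 4 2 12-1 2 1 3 5 7 0 1 2-1 8 15-5 8-5 7-1 4-9 6-4 1-9-12-9 0-3 15-3 21 1 4-3-2-6 0-4-2-2-5 0-6 2-4 8-9 3-5-2-11-9-1-10 2-7-3-6 9-9 1-4-2-8 3-7-5-11-2-10-7 2-12 0-9 2 0 3 6 9 1 9-16 7-27 1-9-3-14-11-10-5-18-1"/><path d="M591 254l-6-3-2-5 3-18 2-8 3-4"/><path d="M309 200l6 0 2-5-8-4-3 0-1 6z"/><path d="M17 181l1 1 3-2 4-10-1-3-4-4-3 3"/><path d="M591 167l-6-4-3 0-1 2 1 15-3 11-3 3-6-1-4 4-8-12-19-4-5-5-1-7-6-2 1-6 10-8-2-8-15 5-3-1-3-3-3-1-6 4-11 3-4 7-12-3-9 1-6 4-6 8-16 10-8 11-8 4-2 7-9 11-2 6-8 3-4-1-2-4 6-13 3-18 4-6-1-8-4-2-12 4 4-20-3-2-12-2-2-3 0-5 5-6 6-3 48-5 6-4 2-4-11 1-10-4-17 5-46-1-9 5-10 18-4 3-6 1-6-5-12-1-4 6-2 12 2 1 13-8 6 1 2 8-4 4-2 15 3 8 9 6 2 7-1 3-4 5-1 3 2 1 5-4 4-1 6 6 6 2 5 5 7 0 4 1 5 9-6 11 11 12 18 4 9-8 3-1 6 3 9-2 4 2 8 8-1 9-6 6-1 6-4 1-12-1-3 4-5 3-1 3 3 8 0 7 6 12 6 5 5 7 16 12-1 5-6 12 0 4 9 6 0 8 13 5 2-2 4-24-6-6 3-15-4-17 2-1 6 2 3-1-1-7 1-5-4-13 4-8-1-9 2-3 4-1 9 0 4 3 2-5 3-27-5-1-2-8-7-4 0-2 5-6 4-15 2 0 5 9 4 3 6-1 7-7 9 2-6 6-1 3 5 6-7 11 2 16 4-3 6 20 5 4 12 3 6 11 0 12-6 9 4 6 9-2 15 1 5-2-12-12-3-6 0-6 3-9-6-20 0-4 3-5 3-2 2 8 8 8 9 1 9-3"/><path d="M537 137l2 1 2-3-2-6-4 2z"/><path d="M368 98l3-1 2-4 2-22-3-5-4 1-5 7-7 2-1 2 5 8 3 9z"/><path d="M286 17l-7 4 6 4 14 20 1 0 6-3 11 12 9 5 3 0-1-3-11-18-7-21"/><path d="M303 17l-3 5-1 0-4-5"/></g><g data-elev="1300"><path d="M305 572l1-1 7-17 4-3 19 6 9 0 2-2-5-7-7-3-5-5 6-7 9-8 3-4 0-3-16 0-12 2-7-1-10-9-8-15 7-6 3-15 6-9 5-3 5-6 9-7 2-6 0-5-6-4-6 1-8-4-9 1-7 5-8 2-3 0-2-2 2-5 8-9 7-19-6-23 2-1 10 0-3-13 2-6 1 0 5 6 4 3 14 3 0-4-2-4-8-6-11-35-12-13-21-4-5 4-4 1-7-6-11-3-11-6-13 2-5 4 0 5 13 10 2 6-3 5-9 4-1 2 2 1 5 3 15-6 6-6 11 1 4 5-1 3-5 3-25 27 2 11 5 4 6 2 0 1-2 5-5 4 4 3 6 2 2 3-9 7-8 0-7-6-5-1-12 10-2 5 2 7-9 8 1 6-6 10-2 16-3-1-8-11 0-12-4 8-20 38-5 6 7 7 7 11 0 34 6 9 11 4 34-4 20 1 6 4 18 14 1-1-3-6-11-13-4-4-9-3-7-2-35 5-6-1-2-4 2-4 6-1 26-14 7-1 12 1 33 6 8 7 9-6 6 6 1 18z"/><path d="M387 476l2 1 7-5 19-25-7 3-10 10z"/><path d="M194 399l4-2 9-11 3-12-4-10-17-8 0 3 11 14 1 4-1 9z"/><path d="M115 366l4 0 11-7 6-14-1-3-3-3-15-2-2-2 4-5 9-6-4-6 2-7-1-9-8-6 11-9 3-5-1-7 1-8-8-7-4 1-1 11-4 4-35 8 11 6 15 15-3 2-9 3 2 7-2 2-19 2-7 3 14 9 13 11 1 4-3 6 1 2 6 0 6 4 8-3 1 2z"/><path d="M449 360l4 0-1-6-4 3z"/><path d="M557 311l4 0 1-2-7-5-2 5z"/><path d="M59 284l7 0-22-15-3 0 9 10z"/><path d="M591 174l-3 0-2 2-6 24-11 7-7-4-3-11-3-3-7-2-13-2-6-5-8-4-1-5 1-4 7-14-8 1-14 6-6-3-1 1-2 6-9 9-1 0-1-6-2-3-18 3-12 15-16 15-9 16-2 9 2 9-6 5 0 3 14 5 11 8 2 5 0 7-4 12-8 12-5 2-9 0-4 3-1 3 1 9 10 11 10 15 7 2 5 5 3-1 2-5-5-17 9-7-2-12 4-9 0-9 7-12 9-2 4-4-4-6 1-12-1-2-12 1-3-1 0-1 6-11 11-11 0-4-3-4 3-5 0-6 3-5 4 0 5 2 3 15 4 5 4-2 5-8 12 2 14-2 5 2-1 3-11 8-2 3 8 3 1 6 3 3-2 16 0 14 15 22 3-1 2-5-7-15 0-12 3-15 4-4 10 0 3 3 0 16 3 6 12 2 4-2-8-6-2-6 6-31 3-9 3-4"/><path d="M311 38l0-5-3-6-4 6z"/><path d="M298 36l3 0 1-3-11-11 0 6z"/></g><g data-elev="1350"><path d="M304 561l2 1 2-2 5-12 7-2 2-6 5-9-15-8-8-7-7-7-7-14 3-7 6-6 2-14 7-7 6-4 9-10-11-8-10 0-11 4-7 6-5-4-13-2 0-2 3-3 7-3 10-10 5-11 2-13-9-27 1-6 4-6 4-29-3-10 4-5-4-3-9-2-8 3-9 0-9-5-16-3-1 1 4 3 24 11 9 10-1 9-5 9-5 5-7 3 0 1 7 8-2 6 2 7-5 6 3 5 3 12-16 15-15 0-6 6-7 1-9 9-8 12-2 12 1 3 21 14 4 4-10 0-14-4-21-11-5 5-2 8-3 0-3-3-3 1-8 15 11 16 3 11 1 0 5-7 3-1 6 2 4 3 5 1 34-1 23 4 9-1 6 4 13 2 9-10 2 8 6 9 2 21z"/><path d="M102 351l6 1 14-3 3-4 0-2-3-1-19 0 2-6 14-16 3-9-2-5-3-2-2 1-2 4-9 5 1 6-2 3-11 3-12 0 7 7 14 9-1 6z"/><path d="M444 324l5 1 1-2-4-11 6-7 5-18 1-12 6-9 0-6-3-3-8 19-8 11-5 6-12 4-2 3 0 3z"/><path d="M106 296l5-6 12-5 2-4 0-4-3-1-25 9z"/><path d="M448 237l4 1 4-2 13-15 0-3-5-8 1-7-3-6 6-8 11-4-3-11-1-1-7 1-7 14-14 9-9 12-2 12 5 7 2 8z"/><path d="M564 225l3 1 11-3 2-7 0-6-4 0-9 5-6-5-3 0-4 5 0 4 7 3z"/><path d="M501 203l2 1 7-5 12 2 2-3-1-4 1-2 8-1-10-7-4-5-2-6 0-10-8 5-5 10-5 1-2 4z"/><path d="M536 192l3 1 3-1-3-1z"/></g><g data-elev="1400"><path d="M306 548l7-8 2-4-6-11-7-4-2 1 4 8 0 9z"/><path d="M271 516l7 2 5-3 5-12-1-8 3-9 7-10 0-9 15-14 1-3-4-4-15 0-18 16-2-3 1-9-1-1-5-1-11 5-4 0-3-3 12-13 12-7 7-7 6-9-1-7 1-8-8-25 1-8 4-10 1-20-2-6-6-6-2 0 3 8 0 9-7 22 1 45-6 6-15 11-28 9-6 4-4 3-6 11 1 7 3 4 16 8 33 8 2 1-1 3-9 6-5 6-6-5-39-10-17-7-1 3 7 12 0 2-10-2-8 2-7-5-3 4 4 11 5 4 12 1 9-3 10 4 5 4 22 0 24 4 14-3z"/><path d="M95 333l4 1 2-4-5 0z"/><path d="M438 308l5-3 2-5-1-3-11 5 1 3z"/><path d="M452 227l3 1 4-4 1-3-2-4-5 0-4 2-1 3z"/></g><g data-elev="1450"><path d="M248 509l9 1 9-3 13-2 3-1 2-3 0-7 4-11 5-9 1-9 10-10 0-3-7-2-5 3-3 5-3 7-6 6-2 6-13 14-1 7-7 4-15 0-21-13-15-3-3 0 6 6-5 6 2 2 15 6 9 0z"/><path d="M242 468l19 1 6-2 2-9-2-3-9 3-15 1-3-3 3-6 6-7 33-24 2-6-3-5-2 0-10 12-14 7-31 12-6 4-5 9 1 6 14 7z"/><path d="M279 402l2 1 2-4-4-10z"/></g><g data-elev="1500"><path d="M278 489l3 0 1-3-3 0z"/><path d="M222 455l12-6 8-7 3-5-14 3-9 4-3 8z"/></g>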